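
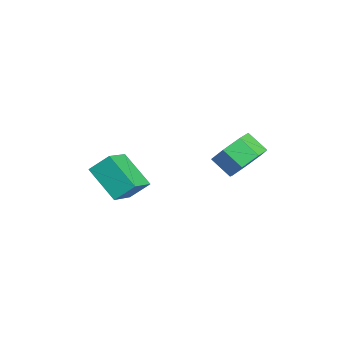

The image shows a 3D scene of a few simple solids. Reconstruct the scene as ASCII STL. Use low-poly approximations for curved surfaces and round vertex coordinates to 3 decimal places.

solid 
facet normal 0.605 0.545 -0.581
outer loop
vertex 1.43 0.759 -0.458
vertex 0.619 1.215 -0.875
vertex 1.154 1.496 -0.054
endloop
endfacet
facet normal 0.733 -0.095 0.674
outer loop
vertex 1.43 0.759 -0.458
vertex 1.154 1.496 -0.054
vertex 0.753 0.149 0.192
endloop
endfacet
facet normal 0.733 -0.095 0.673
outer loop
vertex 0.753 0.149 0.192
vertex 1.154 1.496 -0.054
vertex 0.477 0.886 0.597
endloop
endfacet
facet normal -0.604 -0.545 0.581
outer loop
vertex 0.753 0.149 0.192
vertex 0.477 0.886 0.597
vertex -0.059 0.605 -0.225
endloop
endfacet
facet normal 0.605 0.545 -0.581
outer loop
vertex 1.154 1.496 -0.054
vertex 0.619 1.215 -0.875
vertex 0.475 2.022 -0.268
endloop
endfacet
facet normal 0.214 0.592 0.777
outer loop
vertex 1.154 1.496 -0.054
vertex 0.475 2.022 -0.268
vertex 0.477 0.886 0.597
endloop
endfacet
facet normal 0.214 0.592 0.777
outer loop
vertex 0.477 0.886 0.597
vertex 0.475 2.022 -0.268
vertex -0.202 1.412 0.383
endloop
endfacet
facet normal -0.605 -0.545 0.581
outer loop
vertex 0.477 0.886 0.597
vertex -0.202 1.412 0.383
vertex -0.059 0.605 -0.225
endloop
endfacet
facet normal 0.605 0.545 -0.581
outer loop
vertex 0.475 2.022 -0.268
vertex 0.619 1.215 -0.875
vertex -0.096 1.94 -0.939
endloop
endfacet
facet normal -0.467 0.833 0.295
outer loop
vertex 0.475 2.022 -0.268
vertex -0.096 1.94 -0.939
vertex -0.202 1.412 0.383
endloop
endfacet
facet normal -0.467 0.833 0.295
outer loop
vertex -0.202 1.412 0.383
vertex -0.096 1.94 -0.939
vertex -0.773 1.33 -0.289
endloop
endfacet
facet normal -0.605 -0.545 0.581
outer loop
vertex -0.202 1.412 0.383
vertex -0.773 1.33 -0.289
vertex -0.059 0.605 -0.225
endloop
endfacet
facet normal 0.604 0.545 -0.581
outer loop
vertex -0.096 1.94 -0.939
vertex 0.619 1.215 -0.875
vertex -0.129 1.312 -1.562
endloop
endfacet
facet normal -0.796 0.447 -0.409
outer loop
vertex -0.096 1.94 -0.939
vertex -0.129 1.312 -1.562
vertex -0.773 1.33 -0.289
endloop
endfacet
facet normal -0.796 0.447 -0.409
outer loop
vertex -0.773 1.33 -0.289
vertex -0.129 1.312 -1.562
vertex -0.806 0.702 -0.912
endloop
endfacet
facet normal -0.605 -0.545 0.581
outer loop
vertex -0.773 1.33 -0.289
vertex -0.806 0.702 -0.912
vertex -0.059 0.605 -0.225
endloop
endfacet
facet normal 0.604 0.545 -0.581
outer loop
vertex -0.129 1.312 -1.562
vertex 0.619 1.215 -0.875
vertex 0.401 0.611 -1.668
endloop
endfacet
facet normal -0.525 -0.275 -0.805
outer loop
vertex -0.129 1.312 -1.562
vertex 0.401 0.611 -1.668
vertex -0.806 0.702 -0.912
endloop
endfacet
facet normal -0.525 -0.275 -0.805
outer loop
vertex -0.806 0.702 -0.912
vertex 0.401 0.611 -1.668
vertex -0.276 0.001 -1.018
endloop
endfacet
facet normal -0.605 -0.545 0.581
outer loop
vertex -0.806 0.702 -0.912
vertex -0.276 0.001 -1.018
vertex -0.059 0.605 -0.225
endloop
endfacet
facet normal 0.604 0.545 -0.581
outer loop
vertex 0.401 0.611 -1.668
vertex 0.619 1.215 -0.875
vertex 1.095 0.365 -1.177
endloop
endfacet
facet normal 0.141 -0.791 -0.595
outer loop
vertex 0.401 0.611 -1.668
vertex 1.095 0.365 -1.177
vertex -0.276 0.001 -1.018
endloop
endfacet
facet normal 0.141 -0.791 -0.595
outer loop
vertex -0.276 0.001 -1.018
vertex 1.095 0.365 -1.177
vertex 0.418 -0.245 -0.526
endloop
endfacet
facet normal -0.605 -0.545 0.581
outer loop
vertex -0.276 0.001 -1.018
vertex 0.418 -0.245 -0.526
vertex -0.059 0.605 -0.225
endloop
endfacet
facet normal 0.605 0.545 -0.581
outer loop
vertex 1.095 0.365 -1.177
vertex 0.619 1.215 -0.875
vertex 1.43 0.759 -0.458
endloop
endfacet
facet normal 0.701 -0.711 0.063
outer loop
vertex 1.095 0.365 -1.177
vertex 1.43 0.759 -0.458
vertex 0.418 -0.245 -0.526
endloop
endfacet
facet normal 0.701 -0.711 0.063
outer loop
vertex 0.418 -0.245 -0.526
vertex 1.43 0.759 -0.458
vertex 0.753 0.149 0.192
endloop
endfacet
facet normal -0.604 -0.545 0.581
outer loop
vertex 0.418 -0.245 -0.526
vertex 0.753 0.149 0.192
vertex -0.059 0.605 -0.225
endloop
endfacet
facet normal -0.700 -0.431 0.569
outer loop
vertex -2.179 -4.762 -2.276
vertex -2.091 -3.91 -1.522
vertex -3.385 -3.9 -3.108
endloop
endfacet
facet normal -0.078 -0.747 -0.661
outer loop
vertex -2.069 -3.09 -4.178
vertex -2.179 -4.762 -2.276
vertex -3.385 -3.9 -3.108
endloop
endfacet
facet normal -0.700 -0.432 0.569
outer loop
vertex -3.385 -3.9 -3.108
vertex -2.091 -3.91 -1.522
vertex -3.298 -3.049 -2.355
endloop
endfacet
facet normal -0.710 0.506 -0.490
outer loop
vertex -3.298 -3.049 -2.355
vertex -2.069 -3.09 -4.178
vertex -3.385 -3.9 -3.108
endloop
endfacet
facet normal 0.710 -0.507 0.490
outer loop
vertex -2.179 -4.762 -2.276
vertex -0.775 -3.1 -2.592
vertex -2.091 -3.91 -1.522
endloop
endfacet
facet normal -0.077 -0.747 -0.661
outer loop
vertex -0.862 -3.951 -3.345
vertex -2.179 -4.762 -2.276
vertex -2.069 -3.09 -4.178
endloop
endfacet
facet normal 0.710 -0.506 0.490
outer loop
vertex -0.862 -3.951 -3.345
vertex -0.775 -3.1 -2.592
vertex -2.179 -4.762 -2.276
endloop
endfacet
facet normal 0.077 0.747 0.660
outer loop
vertex -2.091 -3.91 -1.522
vertex -0.775 -3.1 -2.592
vertex -3.298 -3.049 -2.355
endloop
endfacet
facet normal -0.710 0.507 -0.490
outer loop
vertex -1.981 -2.238 -3.424
vertex -2.069 -3.09 -4.178
vertex -3.298 -3.049 -2.355
endloop
endfacet
facet normal 0.077 0.746 0.661
outer loop
vertex -3.298 -3.049 -2.355
vertex -0.775 -3.1 -2.592
vertex -1.981 -2.238 -3.424
endloop
endfacet
facet normal 0.700 0.431 -0.569
outer loop
vertex -1.981 -2.238 -3.424
vertex -0.862 -3.951 -3.345
vertex -2.069 -3.09 -4.178
endloop
endfacet
facet normal 0.701 0.431 -0.568
outer loop
vertex -0.775 -3.1 -2.592
vertex -0.862 -3.951 -3.345
vertex -1.981 -2.238 -3.424
endloop
endfacet

endsolid


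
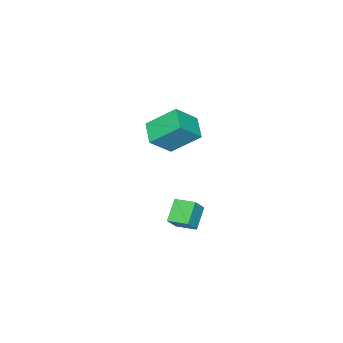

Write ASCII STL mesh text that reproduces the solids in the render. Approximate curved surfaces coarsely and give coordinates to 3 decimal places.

solid 
facet normal -0.607 0.035 -0.794
outer loop
vertex -1.687 -3.386 -3.058
vertex -1.9 -2.204 -2.843
vertex -0.579 -3.035 -3.89
endloop
endfacet
facet normal 0.174 -0.969 -0.177
outer loop
vertex 0.12 -3.076 -2.977
vertex -1.687 -3.386 -3.058
vertex -0.579 -3.035 -3.89
endloop
endfacet
facet normal -0.607 0.036 -0.794
outer loop
vertex -0.579 -3.035 -3.89
vertex -1.9 -2.204 -2.843
vertex -0.791 -1.853 -3.675
endloop
endfacet
facet normal 0.775 0.245 -0.582
outer loop
vertex -0.791 -1.853 -3.675
vertex 0.12 -3.076 -2.977
vertex -0.579 -3.035 -3.89
endloop
endfacet
facet normal -0.775 -0.246 0.582
outer loop
vertex -1.687 -3.386 -3.058
vertex -1.201 -2.245 -1.93
vertex -1.9 -2.204 -2.843
endloop
endfacet
facet normal 0.174 -0.969 -0.177
outer loop
vertex -0.989 -3.427 -2.145
vertex -1.687 -3.386 -3.058
vertex 0.12 -3.076 -2.977
endloop
endfacet
facet normal -0.776 -0.245 0.582
outer loop
vertex -0.989 -3.427 -2.145
vertex -1.201 -2.245 -1.93
vertex -1.687 -3.386 -3.058
endloop
endfacet
facet normal -0.174 0.969 0.177
outer loop
vertex -1.9 -2.204 -2.843
vertex -1.201 -2.245 -1.93
vertex -0.791 -1.853 -3.675
endloop
endfacet
facet normal 0.775 0.246 -0.582
outer loop
vertex -0.093 -1.894 -2.762
vertex 0.12 -3.076 -2.977
vertex -0.791 -1.853 -3.675
endloop
endfacet
facet normal -0.174 0.969 0.177
outer loop
vertex -0.791 -1.853 -3.675
vertex -1.201 -2.245 -1.93
vertex -0.093 -1.894 -2.762
endloop
endfacet
facet normal 0.607 -0.035 0.794
outer loop
vertex -0.093 -1.894 -2.762
vertex -0.989 -3.427 -2.145
vertex 0.12 -3.076 -2.977
endloop
endfacet
facet normal 0.607 -0.035 0.794
outer loop
vertex -1.201 -2.245 -1.93
vertex -0.989 -3.427 -2.145
vertex -0.093 -1.894 -2.762
endloop
endfacet
facet normal -0.654 -0.684 0.323
outer loop
vertex -0.611 -4.981 3.372
vertex -1.38 -3.629 4.676
vertex -1.723 -4.475 2.19
endloop
endfacet
facet normal 0.379 -0.666 -0.642
outer loop
vertex -0.82 -3.531 1.744
vertex -0.611 -4.981 3.372
vertex -1.723 -4.475 2.19
endloop
endfacet
facet normal -0.655 -0.683 0.323
outer loop
vertex -1.723 -4.475 2.19
vertex -1.38 -3.629 4.676
vertex -2.492 -3.122 3.494
endloop
endfacet
facet normal -0.655 0.298 -0.695
outer loop
vertex -2.492 -3.122 3.494
vertex -0.82 -3.531 1.744
vertex -1.723 -4.475 2.19
endloop
endfacet
facet normal 0.655 -0.298 0.695
outer loop
vertex -0.611 -4.981 3.372
vertex -0.477 -2.685 4.23
vertex -1.38 -3.629 4.676
endloop
endfacet
facet normal 0.379 -0.666 -0.642
outer loop
vertex 0.292 -4.038 2.926
vertex -0.611 -4.981 3.372
vertex -0.82 -3.531 1.744
endloop
endfacet
facet normal 0.654 -0.298 0.695
outer loop
vertex 0.292 -4.038 2.926
vertex -0.477 -2.685 4.23
vertex -0.611 -4.981 3.372
endloop
endfacet
facet normal -0.379 0.666 0.642
outer loop
vertex -1.38 -3.629 4.676
vertex -0.477 -2.685 4.23
vertex -2.492 -3.122 3.494
endloop
endfacet
facet normal -0.654 0.298 -0.695
outer loop
vertex -1.589 -2.179 3.048
vertex -0.82 -3.531 1.744
vertex -2.492 -3.122 3.494
endloop
endfacet
facet normal -0.379 0.667 0.642
outer loop
vertex -2.492 -3.122 3.494
vertex -0.477 -2.685 4.23
vertex -1.589 -2.179 3.048
endloop
endfacet
facet normal 0.655 0.684 -0.323
outer loop
vertex -1.589 -2.179 3.048
vertex 0.292 -4.038 2.926
vertex -0.82 -3.531 1.744
endloop
endfacet
facet normal 0.655 0.683 -0.323
outer loop
vertex -0.477 -2.685 4.23
vertex 0.292 -4.038 2.926
vertex -1.589 -2.179 3.048
endloop
endfacet

endsolid


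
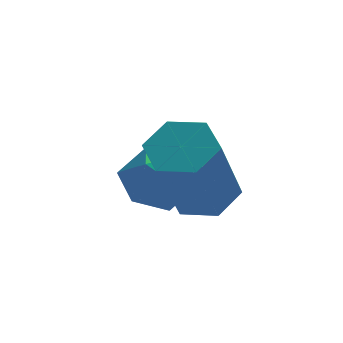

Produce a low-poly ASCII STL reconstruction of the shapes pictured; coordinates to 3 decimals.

solid 
facet normal 0.129 0.544 -0.829
outer loop
vertex -1.962 -1.367 -2.464
vertex -2.655 -1.288 -2.52
vertex -2.278 -0.824 -2.157
endloop
endfacet
facet normal 0.883 0.318 0.346
outer loop
vertex -1.962 -1.367 -2.464
vertex -2.278 -0.824 -2.157
vertex -2.232 -2.51 -0.724
endloop
endfacet
facet normal 0.883 0.318 0.346
outer loop
vertex -2.232 -2.51 -0.724
vertex -2.278 -0.824 -2.157
vertex -2.548 -1.967 -0.416
endloop
endfacet
facet normal -0.128 -0.545 0.829
outer loop
vertex -2.232 -2.51 -0.724
vertex -2.548 -1.967 -0.416
vertex -2.925 -2.432 -0.78
endloop
endfacet
facet normal 0.129 0.544 -0.829
outer loop
vertex -2.278 -0.824 -2.157
vertex -2.655 -1.288 -2.52
vertex -2.971 -0.745 -2.213
endloop
endfacet
facet normal 0.050 0.831 0.554
outer loop
vertex -2.278 -0.824 -2.157
vertex -2.971 -0.745 -2.213
vertex -2.548 -1.967 -0.416
endloop
endfacet
facet normal 0.050 0.831 0.554
outer loop
vertex -2.548 -1.967 -0.416
vertex -2.971 -0.745 -2.213
vertex -3.242 -1.888 -0.472
endloop
endfacet
facet normal -0.129 -0.544 0.829
outer loop
vertex -2.548 -1.967 -0.416
vertex -3.242 -1.888 -0.472
vertex -2.925 -2.432 -0.78
endloop
endfacet
facet normal 0.128 0.544 -0.829
outer loop
vertex -2.971 -0.745 -2.213
vertex -2.655 -1.288 -2.52
vertex -3.348 -1.21 -2.576
endloop
endfacet
facet normal -0.833 0.513 0.207
outer loop
vertex -2.971 -0.745 -2.213
vertex -3.348 -1.21 -2.576
vertex -3.242 -1.888 -0.472
endloop
endfacet
facet normal -0.834 0.512 0.207
outer loop
vertex -3.242 -1.888 -0.472
vertex -3.348 -1.21 -2.576
vertex -3.618 -2.353 -0.836
endloop
endfacet
facet normal -0.129 -0.544 0.829
outer loop
vertex -3.242 -1.888 -0.472
vertex -3.618 -2.353 -0.836
vertex -2.925 -2.432 -0.78
endloop
endfacet
facet normal 0.128 0.545 -0.829
outer loop
vertex -3.348 -1.21 -2.576
vertex -2.655 -1.288 -2.52
vertex -3.032 -1.753 -2.884
endloop
endfacet
facet normal -0.883 -0.318 -0.346
outer loop
vertex -3.348 -1.21 -2.576
vertex -3.032 -1.753 -2.884
vertex -3.618 -2.353 -0.836
endloop
endfacet
facet normal -0.883 -0.318 -0.346
outer loop
vertex -3.618 -2.353 -0.836
vertex -3.032 -1.753 -2.884
vertex -3.302 -2.896 -1.143
endloop
endfacet
facet normal -0.129 -0.544 0.829
outer loop
vertex -3.618 -2.353 -0.836
vertex -3.302 -2.896 -1.143
vertex -2.925 -2.432 -0.78
endloop
endfacet
facet normal 0.129 0.544 -0.829
outer loop
vertex -3.032 -1.753 -2.884
vertex -2.655 -1.288 -2.52
vertex -2.338 -1.832 -2.828
endloop
endfacet
facet normal -0.050 -0.831 -0.554
outer loop
vertex -3.032 -1.753 -2.884
vertex -2.338 -1.832 -2.828
vertex -3.302 -2.896 -1.143
endloop
endfacet
facet normal -0.050 -0.831 -0.554
outer loop
vertex -3.302 -2.896 -1.143
vertex -2.338 -1.832 -2.828
vertex -2.609 -2.975 -1.087
endloop
endfacet
facet normal -0.129 -0.544 0.829
outer loop
vertex -3.302 -2.896 -1.143
vertex -2.609 -2.975 -1.087
vertex -2.925 -2.432 -0.78
endloop
endfacet
facet normal 0.129 0.544 -0.829
outer loop
vertex -2.338 -1.832 -2.828
vertex -2.655 -1.288 -2.52
vertex -1.962 -1.367 -2.464
endloop
endfacet
facet normal 0.834 -0.512 -0.207
outer loop
vertex -2.338 -1.832 -2.828
vertex -1.962 -1.367 -2.464
vertex -2.609 -2.975 -1.087
endloop
endfacet
facet normal 0.833 -0.513 -0.208
outer loop
vertex -2.609 -2.975 -1.087
vertex -1.962 -1.367 -2.464
vertex -2.232 -2.51 -0.724
endloop
endfacet
facet normal -0.128 -0.544 0.829
outer loop
vertex -2.609 -2.975 -1.087
vertex -2.232 -2.51 -0.724
vertex -2.925 -2.432 -0.78
endloop
endfacet
facet normal 0.027 0.012 1.000
outer loop
vertex -3.834 -0.316 -2.013
vertex -3.731 -1.109 -2.006
vertex -3.096 -0.623 -2.029
endloop
endfacet
facet normal 0.276 0.625 0.730
outer loop
vertex -3.834 -0.316 -2.013
vertex -3.096 -0.623 -2.029
vertex -3.28 0.001 -2.494
endloop
endfacet
facet normal -0.238 0.914 0.329
outer loop
vertex -3.834 -0.316 -2.013
vertex -3.28 0.001 -2.494
vertex -4.028 -0.099 -2.757
endloop
endfacet
facet normal -0.805 0.480 0.350
outer loop
vertex -3.834 -0.316 -2.013
vertex -4.028 -0.099 -2.757
vertex -4.306 -0.785 -2.456
endloop
endfacet
facet normal -0.641 -0.076 0.764
outer loop
vertex -3.834 -0.316 -2.013
vertex -4.306 -0.785 -2.456
vertex -3.731 -1.109 -2.006
endloop
endfacet
facet normal 0.828 0.471 0.305
outer loop
vertex -3.28 0.001 -2.494
vertex -3.096 -0.623 -2.029
vertex -2.834 -0.595 -2.784
endloop
endfacet
facet normal 0.425 -0.521 0.740
outer loop
vertex -3.096 -0.623 -2.029
vertex -3.731 -1.109 -2.006
vertex -3.112 -1.281 -2.483
endloop
endfacet
facet normal -0.655 -0.665 0.359
outer loop
vertex -3.731 -1.109 -2.006
vertex -4.306 -0.785 -2.456
vertex -3.86 -1.381 -2.746
endloop
endfacet
facet normal -0.921 0.237 -0.311
outer loop
vertex -4.306 -0.785 -2.456
vertex -4.028 -0.099 -2.757
vertex -4.044 -0.757 -3.211
endloop
endfacet
facet normal -0.004 0.939 -0.344
outer loop
vertex -4.028 -0.099 -2.757
vertex -3.28 0.001 -2.494
vertex -3.409 -0.271 -3.234
endloop
endfacet
facet normal 0.805 -0.480 -0.350
outer loop
vertex -3.306 -1.064 -3.227
vertex -2.834 -0.595 -2.784
vertex -3.112 -1.281 -2.483
endloop
endfacet
facet normal 0.238 -0.914 -0.329
outer loop
vertex -3.306 -1.064 -3.227
vertex -3.112 -1.281 -2.483
vertex -3.86 -1.381 -2.746
endloop
endfacet
facet normal -0.276 -0.625 -0.730
outer loop
vertex -3.306 -1.064 -3.227
vertex -3.86 -1.381 -2.746
vertex -4.044 -0.757 -3.211
endloop
endfacet
facet normal -0.027 -0.012 -1.000
outer loop
vertex -3.306 -1.064 -3.227
vertex -4.044 -0.757 -3.211
vertex -3.409 -0.271 -3.234
endloop
endfacet
facet normal 0.641 0.076 -0.764
outer loop
vertex -3.306 -1.064 -3.227
vertex -3.409 -0.271 -3.234
vertex -2.834 -0.595 -2.784
endloop
endfacet
facet normal 0.921 -0.237 0.311
outer loop
vertex -3.112 -1.281 -2.483
vertex -2.834 -0.595 -2.784
vertex -3.096 -0.623 -2.029
endloop
endfacet
facet normal 0.004 -0.939 0.344
outer loop
vertex -3.86 -1.381 -2.746
vertex -3.112 -1.281 -2.483
vertex -3.731 -1.109 -2.006
endloop
endfacet
facet normal -0.828 -0.471 -0.305
outer loop
vertex -4.044 -0.757 -3.211
vertex -3.86 -1.381 -2.746
vertex -4.306 -0.785 -2.456
endloop
endfacet
facet normal -0.425 0.521 -0.740
outer loop
vertex -3.409 -0.271 -3.234
vertex -4.044 -0.757 -3.211
vertex -4.028 -0.099 -2.757
endloop
endfacet
facet normal 0.655 0.665 -0.359
outer loop
vertex -2.834 -0.595 -2.784
vertex -3.409 -0.271 -3.234
vertex -3.28 0.001 -2.494
endloop
endfacet

endsolid


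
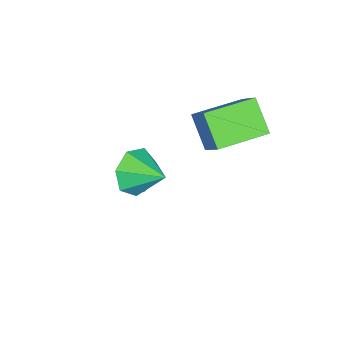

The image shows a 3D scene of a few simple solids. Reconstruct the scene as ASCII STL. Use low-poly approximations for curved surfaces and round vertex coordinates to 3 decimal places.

solid 
facet normal -0.592 0.131 -0.796
outer loop
vertex -1.254 -0.795 -0.882
vertex -1.786 -1.322 -0.573
vertex -1.75 -0.52 -0.468
endloop
endfacet
facet normal 0.625 0.737 0.259
outer loop
vertex -1.254 -0.795 -0.882
vertex -1.75 -0.52 -0.468
vertex -0.994 -1.498 0.493
endloop
endfacet
facet normal -0.591 0.131 -0.796
outer loop
vertex -1.75 -0.52 -0.468
vertex -1.786 -1.322 -0.573
vertex -2.274 -0.848 -0.133
endloop
endfacet
facet normal 0.012 0.705 0.709
outer loop
vertex -1.75 -0.52 -0.468
vertex -2.274 -0.848 -0.133
vertex -0.994 -1.498 0.493
endloop
endfacet
facet normal -0.591 0.131 -0.796
outer loop
vertex -2.274 -0.848 -0.133
vertex -1.786 -1.322 -0.573
vertex -2.43 -1.534 -0.13
endloop
endfacet
facet normal -0.398 0.095 0.912
outer loop
vertex -2.274 -0.848 -0.133
vertex -2.43 -1.534 -0.13
vertex -0.994 -1.498 0.493
endloop
endfacet
facet normal -0.591 0.130 -0.796
outer loop
vertex -2.43 -1.534 -0.13
vertex -1.786 -1.322 -0.573
vertex -2.101 -2.06 -0.46
endloop
endfacet
facet normal -0.295 -0.633 0.716
outer loop
vertex -2.43 -1.534 -0.13
vertex -2.101 -2.06 -0.46
vertex -0.994 -1.498 0.493
endloop
endfacet
facet normal -0.592 0.131 -0.796
outer loop
vertex -2.101 -2.06 -0.46
vertex -1.786 -1.322 -0.573
vertex -1.535 -2.03 -0.876
endloop
endfacet
facet normal 0.245 -0.932 0.266
outer loop
vertex -2.101 -2.06 -0.46
vertex -1.535 -2.03 -0.876
vertex -0.994 -1.498 0.493
endloop
endfacet
facet normal -0.592 0.131 -0.796
outer loop
vertex -1.535 -2.03 -0.876
vertex -1.786 -1.322 -0.573
vertex -1.158 -1.468 -1.064
endloop
endfacet
facet normal 0.811 -0.577 -0.097
outer loop
vertex -1.535 -2.03 -0.876
vertex -1.158 -1.468 -1.064
vertex -0.994 -1.498 0.493
endloop
endfacet
facet normal -0.592 0.131 -0.796
outer loop
vertex -1.158 -1.468 -1.064
vertex -1.786 -1.322 -0.573
vertex -1.254 -0.795 -0.882
endloop
endfacet
facet normal 0.981 0.167 -0.100
outer loop
vertex -1.158 -1.468 -1.064
vertex -1.254 -0.795 -0.882
vertex -0.994 -1.498 0.493
endloop
endfacet
facet normal -0.189 -0.898 -0.397
outer loop
vertex 1.582 0.442 2.314
vertex 1.118 0.186 3.114
vertex 0.766 0.608 2.327
endloop
endfacet
facet normal 0.155 0.807 -0.569
outer loop
vertex 1.582 0.442 2.314
vertex 0.766 0.608 2.327
vertex 1.382 1.434 3.666
endloop
endfacet
facet normal -0.190 -0.898 -0.397
outer loop
vertex 0.766 0.608 2.327
vertex 1.118 0.186 3.114
vertex 0.215 0.457 2.933
endloop
endfacet
facet normal -0.515 0.815 -0.266
outer loop
vertex 0.766 0.608 2.327
vertex 0.215 0.457 2.933
vertex 1.382 1.434 3.666
endloop
endfacet
facet normal -0.190 -0.898 -0.398
outer loop
vertex 0.215 0.457 2.933
vertex 1.118 0.186 3.114
vertex 0.344 0.101 3.675
endloop
endfacet
facet normal -0.723 0.566 0.397
outer loop
vertex 0.215 0.457 2.933
vertex 0.344 0.101 3.675
vertex 1.382 1.434 3.666
endloop
endfacet
facet normal -0.190 -0.898 -0.398
outer loop
vertex 0.344 0.101 3.675
vertex 1.118 0.186 3.114
vertex 1.056 -0.191 3.995
endloop
endfacet
facet normal -0.311 0.248 0.918
outer loop
vertex 0.344 0.101 3.675
vertex 1.056 -0.191 3.995
vertex 1.382 1.434 3.666
endloop
endfacet
facet normal -0.190 -0.898 -0.398
outer loop
vertex 1.056 -0.191 3.995
vertex 1.118 0.186 3.114
vertex 1.815 -0.199 3.651
endloop
endfacet
facet normal 0.412 0.101 0.906
outer loop
vertex 1.056 -0.191 3.995
vertex 1.815 -0.199 3.651
vertex 1.382 1.434 3.666
endloop
endfacet
facet normal -0.189 -0.898 -0.398
outer loop
vertex 1.815 -0.199 3.651
vertex 1.118 0.186 3.114
vertex 2.049 0.083 2.903
endloop
endfacet
facet normal 0.899 0.235 0.370
outer loop
vertex 1.815 -0.199 3.651
vertex 2.049 0.083 2.903
vertex 1.382 1.434 3.666
endloop
endfacet
facet normal -0.189 -0.898 -0.397
outer loop
vertex 2.049 0.083 2.903
vertex 1.118 0.186 3.114
vertex 1.582 0.442 2.314
endloop
endfacet
facet normal 0.785 0.550 -0.287
outer loop
vertex 2.049 0.083 2.903
vertex 1.582 0.442 2.314
vertex 1.382 1.434 3.666
endloop
endfacet
facet normal -0.422 -0.569 0.706
outer loop
vertex -1.489 1.384 4.556
vertex -3.019 2.592 4.616
vertex -2.153 0.595 3.523
endloop
endfacet
facet normal 0.784 -0.620 -0.031
outer loop
vertex -1.521 1.448 2.464
vertex -1.489 1.384 4.556
vertex -2.153 0.595 3.523
endloop
endfacet
facet normal -0.421 -0.569 0.706
outer loop
vertex -2.153 0.595 3.523
vertex -3.019 2.592 4.616
vertex -3.683 1.802 3.584
endloop
endfacet
facet normal -0.455 -0.541 -0.707
outer loop
vertex -3.683 1.802 3.584
vertex -1.521 1.448 2.464
vertex -2.153 0.595 3.523
endloop
endfacet
facet normal 0.455 0.541 0.707
outer loop
vertex -1.489 1.384 4.556
vertex -2.387 3.445 3.557
vertex -3.019 2.592 4.616
endloop
endfacet
facet normal 0.785 -0.619 -0.031
outer loop
vertex -0.857 2.238 3.496
vertex -1.489 1.384 4.556
vertex -1.521 1.448 2.464
endloop
endfacet
facet normal 0.455 0.541 0.707
outer loop
vertex -0.857 2.238 3.496
vertex -2.387 3.445 3.557
vertex -1.489 1.384 4.556
endloop
endfacet
facet normal -0.785 0.619 0.031
outer loop
vertex -3.019 2.592 4.616
vertex -2.387 3.445 3.557
vertex -3.683 1.802 3.584
endloop
endfacet
facet normal -0.455 -0.541 -0.707
outer loop
vertex -3.051 2.656 2.524
vertex -1.521 1.448 2.464
vertex -3.683 1.802 3.584
endloop
endfacet
facet normal -0.785 0.619 0.031
outer loop
vertex -3.683 1.802 3.584
vertex -2.387 3.445 3.557
vertex -3.051 2.656 2.524
endloop
endfacet
facet normal 0.421 0.569 -0.706
outer loop
vertex -3.051 2.656 2.524
vertex -0.857 2.238 3.496
vertex -1.521 1.448 2.464
endloop
endfacet
facet normal 0.421 0.570 -0.706
outer loop
vertex -2.387 3.445 3.557
vertex -0.857 2.238 3.496
vertex -3.051 2.656 2.524
endloop
endfacet

endsolid


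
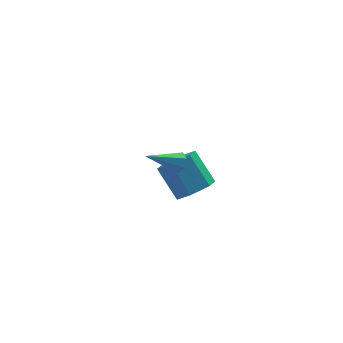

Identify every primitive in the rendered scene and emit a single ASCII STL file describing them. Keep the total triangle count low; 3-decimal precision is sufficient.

solid 
facet normal 0.265 -0.664 -0.699
outer loop
vertex 2.209 -0.605 -3.901
vertex 1.773 -0.024 -4.618
vertex 2.754 0.114 -4.377
endloop
endfacet
facet normal 0.803 -0.250 0.542
outer loop
vertex 2.209 -0.605 -3.901
vertex 2.754 0.114 -4.377
vertex 1.703 0.664 -2.566
endloop
endfacet
facet normal 0.802 -0.251 0.542
outer loop
vertex 1.703 0.664 -2.566
vertex 2.754 0.114 -4.377
vertex 2.249 1.382 -3.042
endloop
endfacet
facet normal -0.264 0.664 0.699
outer loop
vertex 1.703 0.664 -2.566
vertex 2.249 1.382 -3.042
vertex 1.267 1.244 -3.282
endloop
endfacet
facet normal 0.265 -0.664 -0.699
outer loop
vertex 2.754 0.114 -4.377
vertex 1.773 -0.024 -4.618
vertex 2.319 0.694 -5.093
endloop
endfacet
facet normal 0.865 0.484 -0.133
outer loop
vertex 2.754 0.114 -4.377
vertex 2.319 0.694 -5.093
vertex 2.249 1.382 -3.042
endloop
endfacet
facet normal 0.864 0.485 -0.133
outer loop
vertex 2.249 1.382 -3.042
vertex 2.319 0.694 -5.093
vertex 1.813 1.963 -3.758
endloop
endfacet
facet normal -0.264 0.664 0.700
outer loop
vertex 2.249 1.382 -3.042
vertex 1.813 1.963 -3.758
vertex 1.267 1.244 -3.282
endloop
endfacet
facet normal 0.265 -0.664 -0.699
outer loop
vertex 2.319 0.694 -5.093
vertex 1.773 -0.024 -4.618
vertex 1.337 0.556 -5.334
endloop
endfacet
facet normal 0.062 0.735 -0.675
outer loop
vertex 2.319 0.694 -5.093
vertex 1.337 0.556 -5.334
vertex 1.813 1.963 -3.758
endloop
endfacet
facet normal 0.062 0.735 -0.675
outer loop
vertex 1.813 1.963 -3.758
vertex 1.337 0.556 -5.334
vertex 0.831 1.825 -3.999
endloop
endfacet
facet normal -0.265 0.664 0.699
outer loop
vertex 1.813 1.963 -3.758
vertex 0.831 1.825 -3.999
vertex 1.267 1.244 -3.282
endloop
endfacet
facet normal 0.264 -0.664 -0.699
outer loop
vertex 1.337 0.556 -5.334
vertex 1.773 -0.024 -4.618
vertex 0.791 -0.162 -4.858
endloop
endfacet
facet normal -0.802 0.251 -0.542
outer loop
vertex 1.337 0.556 -5.334
vertex 0.791 -0.162 -4.858
vertex 0.831 1.825 -3.999
endloop
endfacet
facet normal -0.803 0.250 -0.541
outer loop
vertex 0.831 1.825 -3.999
vertex 0.791 -0.162 -4.858
vertex 0.286 1.106 -3.523
endloop
endfacet
facet normal -0.265 0.664 0.699
outer loop
vertex 0.831 1.825 -3.999
vertex 0.286 1.106 -3.523
vertex 1.267 1.244 -3.282
endloop
endfacet
facet normal 0.264 -0.664 -0.700
outer loop
vertex 0.791 -0.162 -4.858
vertex 1.773 -0.024 -4.618
vertex 1.227 -0.743 -4.142
endloop
endfacet
facet normal -0.865 -0.485 0.133
outer loop
vertex 0.791 -0.162 -4.858
vertex 1.227 -0.743 -4.142
vertex 0.286 1.106 -3.523
endloop
endfacet
facet normal -0.865 -0.485 0.133
outer loop
vertex 0.286 1.106 -3.523
vertex 1.227 -0.743 -4.142
vertex 0.721 0.526 -2.807
endloop
endfacet
facet normal -0.265 0.664 0.699
outer loop
vertex 0.286 1.106 -3.523
vertex 0.721 0.526 -2.807
vertex 1.267 1.244 -3.282
endloop
endfacet
facet normal 0.265 -0.664 -0.699
outer loop
vertex 1.227 -0.743 -4.142
vertex 1.773 -0.024 -4.618
vertex 2.209 -0.605 -3.901
endloop
endfacet
facet normal -0.062 -0.735 0.675
outer loop
vertex 1.227 -0.743 -4.142
vertex 2.209 -0.605 -3.901
vertex 0.721 0.526 -2.807
endloop
endfacet
facet normal -0.062 -0.735 0.675
outer loop
vertex 0.721 0.526 -2.807
vertex 2.209 -0.605 -3.901
vertex 1.703 0.664 -2.566
endloop
endfacet
facet normal -0.265 0.664 0.699
outer loop
vertex 0.721 0.526 -2.807
vertex 1.703 0.664 -2.566
vertex 1.267 1.244 -3.282
endloop
endfacet
facet normal 0.821 0.080 -0.565
outer loop
vertex -0.054 -3.183 1.484
vertex -0.318 -3.404 1.069
vertex -0.277 -2.883 1.202
endloop
endfacet
facet normal 0.098 0.719 0.688
outer loop
vertex -0.054 -3.183 1.484
vertex -0.277 -2.883 1.202
vertex -1.862 -3.556 2.131
endloop
endfacet
facet normal 0.820 0.080 -0.567
outer loop
vertex -0.277 -2.883 1.202
vertex -0.318 -3.404 1.069
vertex -0.532 -2.975 0.82
endloop
endfacet
facet normal -0.377 0.926 0.028
outer loop
vertex -0.277 -2.883 1.202
vertex -0.532 -2.975 0.82
vertex -1.862 -3.556 2.131
endloop
endfacet
facet normal 0.821 0.081 -0.565
outer loop
vertex -0.532 -2.975 0.82
vertex -0.318 -3.404 1.069
vertex -0.625 -3.391 0.625
endloop
endfacet
facet normal -0.724 0.419 -0.549
outer loop
vertex -0.532 -2.975 0.82
vertex -0.625 -3.391 0.625
vertex -1.862 -3.556 2.131
endloop
endfacet
facet normal 0.821 0.080 -0.565
outer loop
vertex -0.625 -3.391 0.625
vertex -0.318 -3.404 1.069
vertex -0.488 -3.817 0.764
endloop
endfacet
facet normal -0.680 -0.416 -0.604
outer loop
vertex -0.625 -3.391 0.625
vertex -0.488 -3.817 0.764
vertex -1.862 -3.556 2.131
endloop
endfacet
facet normal 0.821 0.079 -0.565
outer loop
vertex -0.488 -3.817 0.764
vertex -0.318 -3.404 1.069
vertex -0.223 -3.932 1.133
endloop
endfacet
facet normal -0.279 -0.955 -0.098
outer loop
vertex -0.488 -3.817 0.764
vertex -0.223 -3.932 1.133
vertex -1.862 -3.556 2.131
endloop
endfacet
facet normal 0.820 0.079 -0.567
outer loop
vertex -0.223 -3.932 1.133
vertex -0.318 -3.404 1.069
vertex -0.029 -3.65 1.453
endloop
endfacet
facet normal 0.177 -0.789 0.588
outer loop
vertex -0.223 -3.932 1.133
vertex -0.029 -3.65 1.453
vertex -1.862 -3.556 2.131
endloop
endfacet
facet normal 0.821 0.081 -0.565
outer loop
vertex -0.029 -3.65 1.453
vertex -0.318 -3.404 1.069
vertex -0.054 -3.183 1.484
endloop
endfacet
facet normal 0.345 -0.044 0.938
outer loop
vertex -0.029 -3.65 1.453
vertex -0.054 -3.183 1.484
vertex -1.862 -3.556 2.131
endloop
endfacet

endsolid


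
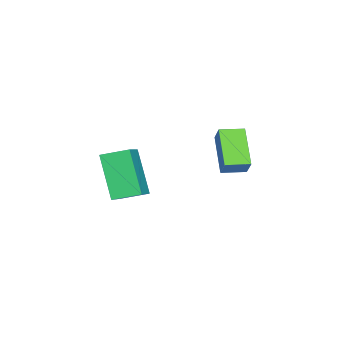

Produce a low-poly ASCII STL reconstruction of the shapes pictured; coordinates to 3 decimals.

solid 
facet normal -0.379 -0.376 0.845
outer loop
vertex -0.115 -3.095 -2.363
vertex -0.438 -2.03 -2.034
vertex -1.306 -3.267 -2.974
endloop
endfacet
facet normal 0.278 -0.918 -0.283
outer loop
vertex -0.502 -2.47 -4.766
vertex -0.115 -3.095 -2.363
vertex -1.306 -3.267 -2.974
endloop
endfacet
facet normal -0.379 -0.376 0.845
outer loop
vertex -1.306 -3.267 -2.974
vertex -0.438 -2.03 -2.034
vertex -1.629 -2.203 -2.645
endloop
endfacet
facet normal -0.882 -0.128 -0.453
outer loop
vertex -1.629 -2.203 -2.645
vertex -0.502 -2.47 -4.766
vertex -1.306 -3.267 -2.974
endloop
endfacet
facet normal 0.882 0.128 0.453
outer loop
vertex -0.115 -3.095 -2.363
vertex 0.366 -1.233 -3.826
vertex -0.438 -2.03 -2.034
endloop
endfacet
facet normal 0.279 -0.918 -0.284
outer loop
vertex 0.689 -2.297 -4.155
vertex -0.115 -3.095 -2.363
vertex -0.502 -2.47 -4.766
endloop
endfacet
facet normal 0.882 0.128 0.453
outer loop
vertex 0.689 -2.297 -4.155
vertex 0.366 -1.233 -3.826
vertex -0.115 -3.095 -2.363
endloop
endfacet
facet normal -0.279 0.918 0.283
outer loop
vertex -0.438 -2.03 -2.034
vertex 0.366 -1.233 -3.826
vertex -1.629 -2.203 -2.645
endloop
endfacet
facet normal -0.882 -0.128 -0.453
outer loop
vertex -0.825 -1.405 -4.437
vertex -0.502 -2.47 -4.766
vertex -1.629 -2.203 -2.645
endloop
endfacet
facet normal -0.278 0.918 0.284
outer loop
vertex -1.629 -2.203 -2.645
vertex 0.366 -1.233 -3.826
vertex -0.825 -1.405 -4.437
endloop
endfacet
facet normal 0.379 0.376 -0.845
outer loop
vertex -0.825 -1.405 -4.437
vertex 0.689 -2.297 -4.155
vertex -0.502 -2.47 -4.766
endloop
endfacet
facet normal 0.379 0.376 -0.845
outer loop
vertex 0.366 -1.233 -3.826
vertex 0.689 -2.297 -4.155
vertex -0.825 -1.405 -4.437
endloop
endfacet
facet normal -0.675 -0.371 0.638
outer loop
vertex -0.625 1.355 -0.464
vertex -1.119 2.177 -0.508
vertex -1.101 1.032 -1.156
endloop
endfacet
facet normal 0.515 -0.856 0.045
outer loop
vertex 0.079 1.683 -2.272
vertex -0.625 1.355 -0.464
vertex -1.101 1.032 -1.156
endloop
endfacet
facet normal -0.674 -0.372 0.638
outer loop
vertex -1.101 1.032 -1.156
vertex -1.119 2.177 -0.508
vertex -1.595 1.854 -1.199
endloop
endfacet
facet normal -0.529 -0.358 -0.769
outer loop
vertex -1.595 1.854 -1.199
vertex 0.079 1.683 -2.272
vertex -1.101 1.032 -1.156
endloop
endfacet
facet normal 0.529 0.359 0.769
outer loop
vertex -0.625 1.355 -0.464
vertex 0.061 2.828 -1.624
vertex -1.119 2.177 -0.508
endloop
endfacet
facet normal 0.515 -0.856 0.045
outer loop
vertex 0.555 2.006 -1.581
vertex -0.625 1.355 -0.464
vertex 0.079 1.683 -2.272
endloop
endfacet
facet normal 0.530 0.359 0.769
outer loop
vertex 0.555 2.006 -1.581
vertex 0.061 2.828 -1.624
vertex -0.625 1.355 -0.464
endloop
endfacet
facet normal -0.515 0.856 -0.045
outer loop
vertex -1.119 2.177 -0.508
vertex 0.061 2.828 -1.624
vertex -1.595 1.854 -1.199
endloop
endfacet
facet normal -0.529 -0.359 -0.769
outer loop
vertex -0.415 2.505 -2.316
vertex 0.079 1.683 -2.272
vertex -1.595 1.854 -1.199
endloop
endfacet
facet normal -0.515 0.856 -0.045
outer loop
vertex -1.595 1.854 -1.199
vertex 0.061 2.828 -1.624
vertex -0.415 2.505 -2.316
endloop
endfacet
facet normal 0.675 0.371 -0.638
outer loop
vertex -0.415 2.505 -2.316
vertex 0.555 2.006 -1.581
vertex 0.079 1.683 -2.272
endloop
endfacet
facet normal 0.675 0.372 -0.638
outer loop
vertex 0.061 2.828 -1.624
vertex 0.555 2.006 -1.581
vertex -0.415 2.505 -2.316
endloop
endfacet

endsolid


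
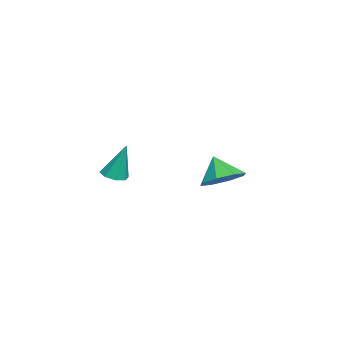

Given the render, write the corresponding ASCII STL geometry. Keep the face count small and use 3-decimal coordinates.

solid 
facet normal 0.435 0.357 -0.827
outer loop
vertex -2.644 0.746 -0.531
vertex -3.225 0.269 -1.043
vertex -3.222 1.104 -0.681
endloop
endfacet
facet normal 0.028 0.425 0.905
outer loop
vertex -2.644 0.746 -0.531
vertex -3.222 1.104 -0.681
vertex -3.735 -0.149 -0.077
endloop
endfacet
facet normal 0.434 0.357 -0.827
outer loop
vertex -3.222 1.104 -0.681
vertex -3.225 0.269 -1.043
vertex -3.803 0.972 -1.043
endloop
endfacet
facet normal -0.531 0.534 0.658
outer loop
vertex -3.222 1.104 -0.681
vertex -3.803 0.972 -1.043
vertex -3.735 -0.149 -0.077
endloop
endfacet
facet normal 0.435 0.358 -0.826
outer loop
vertex -3.803 0.972 -1.043
vertex -3.225 0.269 -1.043
vertex -4.045 0.429 -1.406
endloop
endfacet
facet normal -0.929 0.208 0.307
outer loop
vertex -3.803 0.972 -1.043
vertex -4.045 0.429 -1.406
vertex -3.735 -0.149 -0.077
endloop
endfacet
facet normal 0.435 0.357 -0.826
outer loop
vertex -4.045 0.429 -1.406
vertex -3.225 0.269 -1.043
vertex -3.807 -0.208 -1.556
endloop
endfacet
facet normal -0.930 -0.362 0.060
outer loop
vertex -4.045 0.429 -1.406
vertex -3.807 -0.208 -1.556
vertex -3.735 -0.149 -0.077
endloop
endfacet
facet normal 0.435 0.358 -0.826
outer loop
vertex -3.807 -0.208 -1.556
vertex -3.225 0.269 -1.043
vertex -3.228 -0.566 -1.406
endloop
endfacet
facet normal -0.536 -0.842 0.060
outer loop
vertex -3.807 -0.208 -1.556
vertex -3.228 -0.566 -1.406
vertex -3.735 -0.149 -0.077
endloop
endfacet
facet normal 0.436 0.357 -0.826
outer loop
vertex -3.228 -0.566 -1.406
vertex -3.225 0.269 -1.043
vertex -2.648 -0.435 -1.043
endloop
endfacet
facet normal 0.023 -0.951 0.307
outer loop
vertex -3.228 -0.566 -1.406
vertex -2.648 -0.435 -1.043
vertex -3.735 -0.149 -0.077
endloop
endfacet
facet normal 0.435 0.357 -0.827
outer loop
vertex -2.648 -0.435 -1.043
vertex -3.225 0.269 -1.043
vertex -2.406 0.109 -0.681
endloop
endfacet
facet normal 0.420 -0.625 0.658
outer loop
vertex -2.648 -0.435 -1.043
vertex -2.406 0.109 -0.681
vertex -3.735 -0.149 -0.077
endloop
endfacet
facet normal 0.435 0.357 -0.827
outer loop
vertex -2.406 0.109 -0.681
vertex -3.225 0.269 -1.043
vertex -2.644 0.746 -0.531
endloop
endfacet
facet normal 0.422 -0.055 0.905
outer loop
vertex -2.406 0.109 -0.681
vertex -2.644 0.746 -0.531
vertex -3.735 -0.149 -0.077
endloop
endfacet
facet normal -0.042 -0.306 -0.951
outer loop
vertex 1.887 -2.891 0.771
vertex 1.389 -3.025 0.836
vertex 1.636 -2.593 0.686
endloop
endfacet
facet normal 0.751 0.656 0.082
outer loop
vertex 1.887 -2.891 0.771
vertex 1.636 -2.593 0.686
vertex 1.451 -2.575 2.244
endloop
endfacet
facet normal -0.044 -0.305 -0.951
outer loop
vertex 1.636 -2.593 0.686
vertex 1.389 -3.025 0.836
vertex 1.241 -2.549 0.69
endloop
endfacet
facet normal 0.111 0.994 0.002
outer loop
vertex 1.636 -2.593 0.686
vertex 1.241 -2.549 0.69
vertex 1.451 -2.575 2.244
endloop
endfacet
facet normal -0.042 -0.305 -0.951
outer loop
vertex 1.241 -2.549 0.69
vertex 1.389 -3.025 0.836
vertex 0.932 -2.784 0.779
endloop
endfacet
facet normal -0.586 0.805 0.093
outer loop
vertex 1.241 -2.549 0.69
vertex 0.932 -2.784 0.779
vertex 1.451 -2.575 2.244
endloop
endfacet
facet normal -0.042 -0.304 -0.952
outer loop
vertex 0.932 -2.784 0.779
vertex 1.389 -3.025 0.836
vertex 0.891 -3.16 0.901
endloop
endfacet
facet normal -0.932 0.200 0.302
outer loop
vertex 0.932 -2.784 0.779
vertex 0.891 -3.16 0.901
vertex 1.451 -2.575 2.244
endloop
endfacet
facet normal -0.042 -0.304 -0.952
outer loop
vertex 0.891 -3.16 0.901
vertex 1.389 -3.025 0.836
vertex 1.141 -3.458 0.985
endloop
endfacet
facet normal -0.726 -0.466 0.506
outer loop
vertex 0.891 -3.16 0.901
vertex 1.141 -3.458 0.985
vertex 1.451 -2.575 2.244
endloop
endfacet
facet normal -0.041 -0.304 -0.952
outer loop
vertex 1.141 -3.458 0.985
vertex 1.389 -3.025 0.836
vertex 1.537 -3.502 0.982
endloop
endfacet
facet normal -0.085 -0.806 0.586
outer loop
vertex 1.141 -3.458 0.985
vertex 1.537 -3.502 0.982
vertex 1.451 -2.575 2.244
endloop
endfacet
facet normal -0.043 -0.304 -0.952
outer loop
vertex 1.537 -3.502 0.982
vertex 1.389 -3.025 0.836
vertex 1.845 -3.267 0.893
endloop
endfacet
facet normal 0.613 -0.616 0.494
outer loop
vertex 1.537 -3.502 0.982
vertex 1.845 -3.267 0.893
vertex 1.451 -2.575 2.244
endloop
endfacet
facet normal -0.042 -0.304 -0.952
outer loop
vertex 1.845 -3.267 0.893
vertex 1.389 -3.025 0.836
vertex 1.887 -2.891 0.771
endloop
endfacet
facet normal 0.958 -0.014 0.287
outer loop
vertex 1.845 -3.267 0.893
vertex 1.887 -2.891 0.771
vertex 1.451 -2.575 2.244
endloop
endfacet

endsolid


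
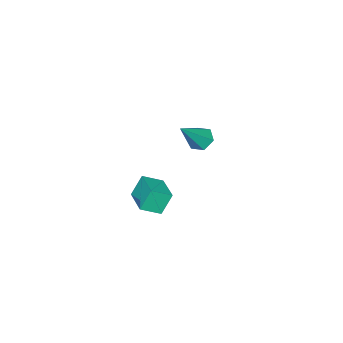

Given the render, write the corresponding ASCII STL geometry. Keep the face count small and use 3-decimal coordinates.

solid 
facet normal -0.665 0.079 -0.743
outer loop
vertex -3.32 -3.588 0.352
vertex -3.758 -3.43 0.761
vertex -3.409 -2.991 0.495
endloop
endfacet
facet normal 0.893 0.226 -0.390
outer loop
vertex -3.32 -3.588 0.352
vertex -3.409 -2.991 0.495
vertex -2.562 -3.57 2.099
endloop
endfacet
facet normal -0.664 0.078 -0.743
outer loop
vertex -3.409 -2.991 0.495
vertex -3.758 -3.43 0.761
vertex -3.848 -2.833 0.904
endloop
endfacet
facet normal 0.421 0.901 0.103
outer loop
vertex -3.409 -2.991 0.495
vertex -3.848 -2.833 0.904
vertex -2.562 -3.57 2.099
endloop
endfacet
facet normal -0.664 0.078 -0.743
outer loop
vertex -3.848 -2.833 0.904
vertex -3.758 -3.43 0.761
vertex -4.197 -3.271 1.17
endloop
endfacet
facet normal -0.281 0.652 0.704
outer loop
vertex -3.848 -2.833 0.904
vertex -4.197 -3.271 1.17
vertex -2.562 -3.57 2.099
endloop
endfacet
facet normal -0.664 0.078 -0.743
outer loop
vertex -4.197 -3.271 1.17
vertex -3.758 -3.43 0.761
vertex -4.107 -3.868 1.027
endloop
endfacet
facet normal -0.513 -0.272 0.814
outer loop
vertex -4.197 -3.271 1.17
vertex -4.107 -3.868 1.027
vertex -2.562 -3.57 2.099
endloop
endfacet
facet normal -0.665 0.079 -0.743
outer loop
vertex -4.107 -3.868 1.027
vertex -3.758 -3.43 0.761
vertex -3.669 -4.026 0.618
endloop
endfacet
facet normal -0.041 -0.946 0.322
outer loop
vertex -4.107 -3.868 1.027
vertex -3.669 -4.026 0.618
vertex -2.562 -3.57 2.099
endloop
endfacet
facet normal -0.665 0.079 -0.743
outer loop
vertex -3.669 -4.026 0.618
vertex -3.758 -3.43 0.761
vertex -3.32 -3.588 0.352
endloop
endfacet
facet normal 0.661 -0.696 -0.280
outer loop
vertex -3.669 -4.026 0.618
vertex -3.32 -3.588 0.352
vertex -2.562 -3.57 2.099
endloop
endfacet
facet normal -0.685 0.566 -0.459
outer loop
vertex 0.574 -1.956 1.722
vertex 1.326 -0.909 1.89
vertex 1.03 -2.139 0.817
endloop
endfacet
facet normal -0.579 -0.805 -0.129
outer loop
vertex 1.674 -2.671 1.25
vertex 0.574 -1.956 1.722
vertex 1.03 -2.139 0.817
endloop
endfacet
facet normal -0.684 0.566 -0.460
outer loop
vertex 1.03 -2.139 0.817
vertex 1.326 -0.909 1.89
vertex 1.783 -1.092 0.985
endloop
endfacet
facet normal 0.444 -0.178 -0.878
outer loop
vertex 1.783 -1.092 0.985
vertex 1.674 -2.671 1.25
vertex 1.03 -2.139 0.817
endloop
endfacet
facet normal -0.444 0.178 0.878
outer loop
vertex 0.574 -1.956 1.722
vertex 1.97 -1.441 2.323
vertex 1.326 -0.909 1.89
endloop
endfacet
facet normal -0.579 -0.805 -0.130
outer loop
vertex 1.217 -2.488 2.155
vertex 0.574 -1.956 1.722
vertex 1.674 -2.671 1.25
endloop
endfacet
facet normal -0.444 0.178 0.878
outer loop
vertex 1.217 -2.488 2.155
vertex 1.97 -1.441 2.323
vertex 0.574 -1.956 1.722
endloop
endfacet
facet normal 0.578 0.805 0.129
outer loop
vertex 1.326 -0.909 1.89
vertex 1.97 -1.441 2.323
vertex 1.783 -1.092 0.985
endloop
endfacet
facet normal 0.444 -0.178 -0.878
outer loop
vertex 2.426 -1.624 1.418
vertex 1.674 -2.671 1.25
vertex 1.783 -1.092 0.985
endloop
endfacet
facet normal 0.579 0.805 0.129
outer loop
vertex 1.783 -1.092 0.985
vertex 1.97 -1.441 2.323
vertex 2.426 -1.624 1.418
endloop
endfacet
facet normal 0.685 -0.565 0.460
outer loop
vertex 2.426 -1.624 1.418
vertex 1.217 -2.488 2.155
vertex 1.674 -2.671 1.25
endloop
endfacet
facet normal 0.685 -0.566 0.459
outer loop
vertex 1.97 -1.441 2.323
vertex 1.217 -2.488 2.155
vertex 2.426 -1.624 1.418
endloop
endfacet

endsolid


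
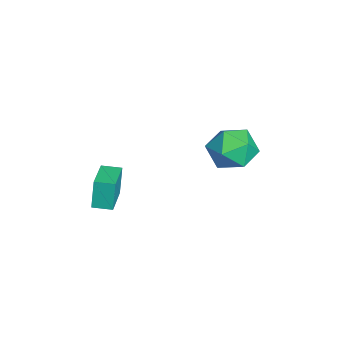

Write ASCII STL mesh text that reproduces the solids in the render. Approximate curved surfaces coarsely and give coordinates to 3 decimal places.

solid 
facet normal -0.974 0.130 -0.187
outer loop
vertex -2.386 -1.898 -2.315
vertex -2.257 -0.999 -2.363
vertex -2.126 -2.012 -3.747
endloop
endfacet
facet normal -0.142 -0.989 0.053
outer loop
vertex -0.403 -2.241 -3.417
vertex -2.386 -1.898 -2.315
vertex -2.126 -2.012 -3.747
endloop
endfacet
facet normal -0.974 0.129 -0.186
outer loop
vertex -2.126 -2.012 -3.747
vertex -2.257 -0.999 -2.363
vertex -1.998 -1.113 -3.796
endloop
endfacet
facet normal 0.177 -0.079 -0.981
outer loop
vertex -1.998 -1.113 -3.796
vertex -0.403 -2.241 -3.417
vertex -2.126 -2.012 -3.747
endloop
endfacet
facet normal -0.178 0.078 0.981
outer loop
vertex -2.386 -1.898 -2.315
vertex -0.534 -1.228 -2.033
vertex -2.257 -0.999 -2.363
endloop
endfacet
facet normal -0.141 -0.989 0.053
outer loop
vertex -0.662 -2.127 -1.984
vertex -2.386 -1.898 -2.315
vertex -0.403 -2.241 -3.417
endloop
endfacet
facet normal -0.178 0.079 0.981
outer loop
vertex -0.662 -2.127 -1.984
vertex -0.534 -1.228 -2.033
vertex -2.386 -1.898 -2.315
endloop
endfacet
facet normal 0.142 0.989 -0.053
outer loop
vertex -2.257 -0.999 -2.363
vertex -0.534 -1.228 -2.033
vertex -1.998 -1.113 -3.796
endloop
endfacet
facet normal 0.178 -0.078 -0.981
outer loop
vertex -0.274 -1.342 -3.465
vertex -0.403 -2.241 -3.417
vertex -1.998 -1.113 -3.796
endloop
endfacet
facet normal 0.141 0.989 -0.053
outer loop
vertex -1.998 -1.113 -3.796
vertex -0.534 -1.228 -2.033
vertex -0.274 -1.342 -3.465
endloop
endfacet
facet normal 0.974 -0.130 0.186
outer loop
vertex -0.274 -1.342 -3.465
vertex -0.662 -2.127 -1.984
vertex -0.403 -2.241 -3.417
endloop
endfacet
facet normal 0.974 -0.128 0.187
outer loop
vertex -0.534 -1.228 -2.033
vertex -0.662 -2.127 -1.984
vertex -0.274 -1.342 -3.465
endloop
endfacet
facet normal -0.583 -0.072 0.810
outer loop
vertex -3.036 4.253 -0.488
vertex -3.409 3.151 -0.855
vertex -2.427 3.256 -0.139
endloop
endfacet
facet normal -0.007 0.327 0.945
outer loop
vertex -3.036 4.253 -0.488
vertex -2.427 3.256 -0.139
vertex -1.817 4.255 -0.48
endloop
endfacet
facet normal -0.005 0.874 0.487
outer loop
vertex -3.036 4.253 -0.488
vertex -1.817 4.255 -0.48
vertex -2.421 4.768 -1.407
endloop
endfacet
facet normal -0.580 0.812 0.067
outer loop
vertex -3.036 4.253 -0.488
vertex -2.421 4.768 -1.407
vertex -3.405 4.085 -1.639
endloop
endfacet
facet normal -0.936 0.228 0.267
outer loop
vertex -3.036 4.253 -0.488
vertex -3.405 4.085 -1.639
vertex -3.409 3.151 -0.855
endloop
endfacet
facet normal 0.571 -0.070 0.818
outer loop
vertex -1.817 4.255 -0.48
vertex -2.427 3.256 -0.139
vertex -1.435 3.155 -0.841
endloop
endfacet
facet normal -0.360 -0.716 0.598
outer loop
vertex -2.427 3.256 -0.139
vertex -3.409 3.151 -0.855
vertex -2.419 2.472 -1.073
endloop
endfacet
facet normal -0.932 -0.231 -0.280
outer loop
vertex -3.409 3.151 -0.855
vertex -3.405 4.085 -1.639
vertex -3.023 2.985 -2.0
endloop
endfacet
facet normal -0.354 0.715 -0.603
outer loop
vertex -3.405 4.085 -1.639
vertex -2.421 4.768 -1.407
vertex -2.413 3.984 -2.341
endloop
endfacet
facet normal 0.575 0.814 0.076
outer loop
vertex -2.421 4.768 -1.407
vertex -1.817 4.255 -0.48
vertex -1.431 4.089 -1.625
endloop
endfacet
facet normal 0.580 -0.812 -0.067
outer loop
vertex -1.804 2.987 -1.992
vertex -1.435 3.155 -0.841
vertex -2.419 2.472 -1.073
endloop
endfacet
facet normal 0.005 -0.874 -0.487
outer loop
vertex -1.804 2.987 -1.992
vertex -2.419 2.472 -1.073
vertex -3.023 2.985 -2.0
endloop
endfacet
facet normal 0.007 -0.327 -0.945
outer loop
vertex -1.804 2.987 -1.992
vertex -3.023 2.985 -2.0
vertex -2.413 3.984 -2.341
endloop
endfacet
facet normal 0.583 0.072 -0.810
outer loop
vertex -1.804 2.987 -1.992
vertex -2.413 3.984 -2.341
vertex -1.431 4.089 -1.625
endloop
endfacet
facet normal 0.936 -0.228 -0.267
outer loop
vertex -1.804 2.987 -1.992
vertex -1.431 4.089 -1.625
vertex -1.435 3.155 -0.841
endloop
endfacet
facet normal 0.354 -0.715 0.603
outer loop
vertex -2.419 2.472 -1.073
vertex -1.435 3.155 -0.841
vertex -2.427 3.256 -0.139
endloop
endfacet
facet normal -0.575 -0.814 -0.076
outer loop
vertex -3.023 2.985 -2.0
vertex -2.419 2.472 -1.073
vertex -3.409 3.151 -0.855
endloop
endfacet
facet normal -0.571 0.070 -0.818
outer loop
vertex -2.413 3.984 -2.341
vertex -3.023 2.985 -2.0
vertex -3.405 4.085 -1.639
endloop
endfacet
facet normal 0.360 0.716 -0.598
outer loop
vertex -1.431 4.089 -1.625
vertex -2.413 3.984 -2.341
vertex -2.421 4.768 -1.407
endloop
endfacet
facet normal 0.932 0.231 0.280
outer loop
vertex -1.435 3.155 -0.841
vertex -1.431 4.089 -1.625
vertex -1.817 4.255 -0.48
endloop
endfacet

endsolid


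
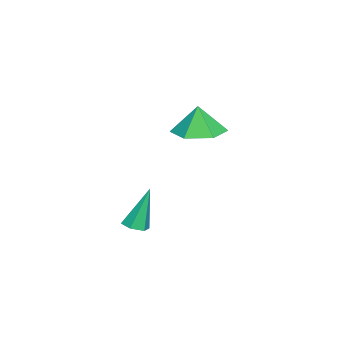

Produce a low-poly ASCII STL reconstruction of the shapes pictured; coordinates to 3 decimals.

solid 
facet normal 0.003 0.036 -0.999
outer loop
vertex 1.453 -1.287 3.209
vertex 0.382 -1.037 3.215
vertex 1.134 -0.235 3.246
endloop
endfacet
facet normal 0.768 0.212 0.604
outer loop
vertex 1.453 -1.287 3.209
vertex 1.134 -0.235 3.246
vertex 0.378 -1.083 4.505
endloop
endfacet
facet normal 0.002 0.037 -0.999
outer loop
vertex 1.134 -0.235 3.246
vertex 0.382 -1.037 3.215
vertex 0.063 0.016 3.253
endloop
endfacet
facet normal 0.182 0.761 0.622
outer loop
vertex 1.134 -0.235 3.246
vertex 0.063 0.016 3.253
vertex 0.378 -1.083 4.505
endloop
endfacet
facet normal 0.002 0.037 -0.999
outer loop
vertex 0.063 0.016 3.253
vertex 0.382 -1.037 3.215
vertex -0.689 -0.786 3.222
endloop
endfacet
facet normal -0.589 0.528 0.612
outer loop
vertex 0.063 0.016 3.253
vertex -0.689 -0.786 3.222
vertex 0.378 -1.083 4.505
endloop
endfacet
facet normal 0.002 0.037 -0.999
outer loop
vertex -0.689 -0.786 3.222
vertex 0.382 -1.037 3.215
vertex -0.371 -1.838 3.184
endloop
endfacet
facet normal -0.772 -0.254 0.583
outer loop
vertex -0.689 -0.786 3.222
vertex -0.371 -1.838 3.184
vertex 0.378 -1.083 4.505
endloop
endfacet
facet normal 0.003 0.036 -0.999
outer loop
vertex -0.371 -1.838 3.184
vertex 0.382 -1.037 3.215
vertex 0.7 -2.089 3.178
endloop
endfacet
facet normal -0.185 -0.804 0.565
outer loop
vertex -0.371 -1.838 3.184
vertex 0.7 -2.089 3.178
vertex 0.378 -1.083 4.505
endloop
endfacet
facet normal 0.003 0.036 -0.999
outer loop
vertex 0.7 -2.089 3.178
vertex 0.382 -1.037 3.215
vertex 1.453 -1.287 3.209
endloop
endfacet
facet normal 0.585 -0.572 0.575
outer loop
vertex 0.7 -2.089 3.178
vertex 1.453 -1.287 3.209
vertex 0.378 -1.083 4.505
endloop
endfacet
facet normal 0.194 -0.237 -0.952
outer loop
vertex 2.001 -3.246 -1.571
vertex 1.443 -3.237 -1.687
vertex 1.754 -2.762 -1.742
endloop
endfacet
facet normal 0.807 0.514 0.289
outer loop
vertex 2.001 -3.246 -1.571
vertex 1.754 -2.762 -1.742
vertex 1.057 -2.763 0.207
endloop
endfacet
facet normal 0.194 -0.237 -0.952
outer loop
vertex 1.754 -2.762 -1.742
vertex 1.443 -3.237 -1.687
vertex 1.196 -2.753 -1.858
endloop
endfacet
facet normal 0.015 1.000 0.006
outer loop
vertex 1.754 -2.762 -1.742
vertex 1.196 -2.753 -1.858
vertex 1.057 -2.763 0.207
endloop
endfacet
facet normal 0.194 -0.237 -0.952
outer loop
vertex 1.196 -2.753 -1.858
vertex 1.443 -3.237 -1.687
vertex 0.885 -3.227 -1.803
endloop
endfacet
facet normal -0.838 0.543 -0.054
outer loop
vertex 1.196 -2.753 -1.858
vertex 0.885 -3.227 -1.803
vertex 1.057 -2.763 0.207
endloop
endfacet
facet normal 0.194 -0.239 -0.952
outer loop
vertex 0.885 -3.227 -1.803
vertex 1.443 -3.237 -1.687
vertex 1.132 -3.712 -1.631
endloop
endfacet
facet normal -0.901 -0.399 0.169
outer loop
vertex 0.885 -3.227 -1.803
vertex 1.132 -3.712 -1.631
vertex 1.057 -2.763 0.207
endloop
endfacet
facet normal 0.194 -0.239 -0.951
outer loop
vertex 1.132 -3.712 -1.631
vertex 1.443 -3.237 -1.687
vertex 1.69 -3.721 -1.515
endloop
endfacet
facet normal -0.108 -0.885 0.453
outer loop
vertex 1.132 -3.712 -1.631
vertex 1.69 -3.721 -1.515
vertex 1.057 -2.763 0.207
endloop
endfacet
facet normal 0.194 -0.239 -0.951
outer loop
vertex 1.69 -3.721 -1.515
vertex 1.443 -3.237 -1.687
vertex 2.001 -3.246 -1.571
endloop
endfacet
facet normal 0.745 -0.428 0.512
outer loop
vertex 1.69 -3.721 -1.515
vertex 2.001 -3.246 -1.571
vertex 1.057 -2.763 0.207
endloop
endfacet

endsolid


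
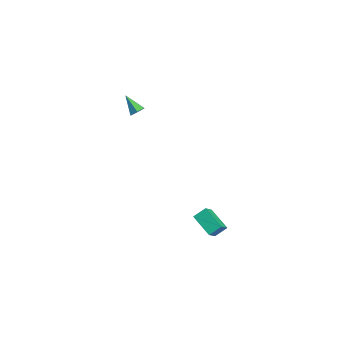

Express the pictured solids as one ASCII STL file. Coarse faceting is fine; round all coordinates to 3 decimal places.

solid 
facet normal -0.413 0.505 -0.758
outer loop
vertex 2.825 0.923 -1.274
vertex 2.9 1.654 -0.828
vertex 4.148 1.139 -1.851
endloop
endfacet
facet normal -0.088 -0.850 -0.519
outer loop
vertex 4.78 0.366 -0.692
vertex 2.825 0.923 -1.274
vertex 4.148 1.139 -1.851
endloop
endfacet
facet normal -0.413 0.505 -0.758
outer loop
vertex 4.148 1.139 -1.851
vertex 2.9 1.654 -0.828
vertex 4.224 1.87 -1.405
endloop
endfacet
facet normal 0.906 0.147 -0.396
outer loop
vertex 4.224 1.87 -1.405
vertex 4.78 0.366 -0.692
vertex 4.148 1.139 -1.851
endloop
endfacet
facet normal -0.906 -0.148 0.395
outer loop
vertex 2.825 0.923 -1.274
vertex 3.532 0.881 0.331
vertex 2.9 1.654 -0.828
endloop
endfacet
facet normal -0.088 -0.850 -0.519
outer loop
vertex 3.456 0.15 -0.115
vertex 2.825 0.923 -1.274
vertex 4.78 0.366 -0.692
endloop
endfacet
facet normal -0.907 -0.147 0.396
outer loop
vertex 3.456 0.15 -0.115
vertex 3.532 0.881 0.331
vertex 2.825 0.923 -1.274
endloop
endfacet
facet normal 0.088 0.850 0.519
outer loop
vertex 2.9 1.654 -0.828
vertex 3.532 0.881 0.331
vertex 4.224 1.87 -1.405
endloop
endfacet
facet normal 0.907 0.148 -0.395
outer loop
vertex 4.855 1.097 -0.246
vertex 4.78 0.366 -0.692
vertex 4.224 1.87 -1.405
endloop
endfacet
facet normal 0.088 0.850 0.519
outer loop
vertex 4.224 1.87 -1.405
vertex 3.532 0.881 0.331
vertex 4.855 1.097 -0.246
endloop
endfacet
facet normal 0.413 -0.505 0.758
outer loop
vertex 4.855 1.097 -0.246
vertex 3.456 0.15 -0.115
vertex 4.78 0.366 -0.692
endloop
endfacet
facet normal 0.413 -0.505 0.758
outer loop
vertex 3.532 0.881 0.331
vertex 3.456 0.15 -0.115
vertex 4.855 1.097 -0.246
endloop
endfacet
facet normal 0.791 0.155 -0.592
outer loop
vertex -3.273 0.865 3.638
vertex -3.48 0.551 3.279
vertex -3.586 1.06 3.271
endloop
endfacet
facet normal -0.156 0.811 0.564
outer loop
vertex -3.273 0.865 3.638
vertex -3.586 1.06 3.271
vertex -4.5 0.349 4.041
endloop
endfacet
facet normal 0.791 0.155 -0.592
outer loop
vertex -3.586 1.06 3.271
vertex -3.48 0.551 3.279
vertex -3.793 0.746 2.912
endloop
endfacet
facet normal -0.700 0.687 -0.197
outer loop
vertex -3.586 1.06 3.271
vertex -3.793 0.746 2.912
vertex -4.5 0.349 4.041
endloop
endfacet
facet normal 0.791 0.158 -0.591
outer loop
vertex -3.793 0.746 2.912
vertex -3.48 0.551 3.279
vertex -3.686 0.237 2.919
endloop
endfacet
facet normal -0.805 -0.177 -0.566
outer loop
vertex -3.793 0.746 2.912
vertex -3.686 0.237 2.919
vertex -4.5 0.349 4.041
endloop
endfacet
facet normal 0.791 0.158 -0.591
outer loop
vertex -3.686 0.237 2.919
vertex -3.48 0.551 3.279
vertex -3.373 0.042 3.286
endloop
endfacet
facet normal -0.366 -0.914 -0.174
outer loop
vertex -3.686 0.237 2.919
vertex -3.373 0.042 3.286
vertex -4.5 0.349 4.041
endloop
endfacet
facet normal 0.791 0.158 -0.591
outer loop
vertex -3.373 0.042 3.286
vertex -3.48 0.551 3.279
vertex -3.167 0.357 3.646
endloop
endfacet
facet normal 0.179 -0.789 0.588
outer loop
vertex -3.373 0.042 3.286
vertex -3.167 0.357 3.646
vertex -4.5 0.349 4.041
endloop
endfacet
facet normal 0.791 0.156 -0.592
outer loop
vertex -3.167 0.357 3.646
vertex -3.48 0.551 3.279
vertex -3.273 0.865 3.638
endloop
endfacet
facet normal 0.283 0.074 0.956
outer loop
vertex -3.167 0.357 3.646
vertex -3.273 0.865 3.638
vertex -4.5 0.349 4.041
endloop
endfacet

endsolid


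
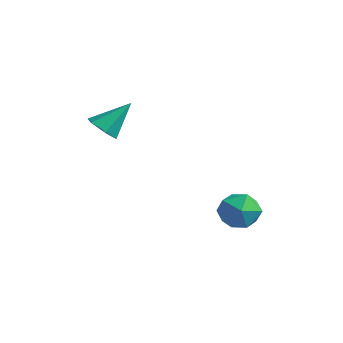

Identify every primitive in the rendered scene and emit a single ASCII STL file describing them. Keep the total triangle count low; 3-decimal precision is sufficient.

solid 
facet normal -0.357 -0.060 0.932
outer loop
vertex 1.839 4.242 -3.135
vertex 2.367 3.198 -3.0
vertex 2.939 4.188 -2.717
endloop
endfacet
facet normal -0.252 0.620 0.743
outer loop
vertex 1.839 4.242 -3.135
vertex 2.939 4.188 -2.717
vertex 2.648 5.014 -3.504
endloop
endfacet
facet normal -0.642 0.750 0.160
outer loop
vertex 1.839 4.242 -3.135
vertex 2.648 5.014 -3.504
vertex 1.897 4.535 -4.274
endloop
endfacet
facet normal -0.989 0.149 -0.012
outer loop
vertex 1.839 4.242 -3.135
vertex 1.897 4.535 -4.274
vertex 1.724 3.413 -3.962
endloop
endfacet
facet normal -0.813 -0.351 0.465
outer loop
vertex 1.839 4.242 -3.135
vertex 1.724 3.413 -3.962
vertex 2.367 3.198 -3.0
endloop
endfacet
facet normal 0.436 0.697 0.570
outer loop
vertex 2.648 5.014 -3.504
vertex 2.939 4.188 -2.717
vertex 3.676 4.447 -3.598
endloop
endfacet
facet normal 0.266 -0.404 0.876
outer loop
vertex 2.939 4.188 -2.717
vertex 2.367 3.198 -3.0
vertex 3.503 3.325 -3.286
endloop
endfacet
facet normal -0.471 -0.874 0.120
outer loop
vertex 2.367 3.198 -3.0
vertex 1.724 3.413 -3.962
vertex 2.752 2.846 -4.056
endloop
endfacet
facet normal -0.756 -0.065 -0.651
outer loop
vertex 1.724 3.413 -3.962
vertex 1.897 4.535 -4.274
vertex 2.461 3.672 -4.843
endloop
endfacet
facet normal -0.195 0.907 -0.374
outer loop
vertex 1.897 4.535 -4.274
vertex 2.648 5.014 -3.504
vertex 3.033 4.662 -4.56
endloop
endfacet
facet normal 0.989 -0.149 0.012
outer loop
vertex 3.561 3.618 -4.425
vertex 3.676 4.447 -3.598
vertex 3.503 3.325 -3.286
endloop
endfacet
facet normal 0.642 -0.750 -0.160
outer loop
vertex 3.561 3.618 -4.425
vertex 3.503 3.325 -3.286
vertex 2.752 2.846 -4.056
endloop
endfacet
facet normal 0.252 -0.620 -0.743
outer loop
vertex 3.561 3.618 -4.425
vertex 2.752 2.846 -4.056
vertex 2.461 3.672 -4.843
endloop
endfacet
facet normal 0.357 0.060 -0.932
outer loop
vertex 3.561 3.618 -4.425
vertex 2.461 3.672 -4.843
vertex 3.033 4.662 -4.56
endloop
endfacet
facet normal 0.813 0.351 -0.465
outer loop
vertex 3.561 3.618 -4.425
vertex 3.033 4.662 -4.56
vertex 3.676 4.447 -3.598
endloop
endfacet
facet normal 0.756 0.065 0.651
outer loop
vertex 3.503 3.325 -3.286
vertex 3.676 4.447 -3.598
vertex 2.939 4.188 -2.717
endloop
endfacet
facet normal 0.195 -0.907 0.374
outer loop
vertex 2.752 2.846 -4.056
vertex 3.503 3.325 -3.286
vertex 2.367 3.198 -3.0
endloop
endfacet
facet normal -0.436 -0.697 -0.570
outer loop
vertex 2.461 3.672 -4.843
vertex 2.752 2.846 -4.056
vertex 1.724 3.413 -3.962
endloop
endfacet
facet normal -0.266 0.404 -0.876
outer loop
vertex 3.033 4.662 -4.56
vertex 2.461 3.672 -4.843
vertex 1.897 4.535 -4.274
endloop
endfacet
facet normal 0.471 0.874 -0.120
outer loop
vertex 3.676 4.447 -3.598
vertex 3.033 4.662 -4.56
vertex 2.648 5.014 -3.504
endloop
endfacet
facet normal -0.239 -0.659 -0.713
outer loop
vertex -0.774 -0.382 0.834
vertex -1.486 -0.633 1.304
vertex -1.553 0.03 0.714
endloop
endfacet
facet normal 0.477 0.791 -0.383
outer loop
vertex -0.774 -0.382 0.834
vertex -1.553 0.03 0.714
vertex -1.014 0.673 2.716
endloop
endfacet
facet normal -0.238 -0.659 -0.713
outer loop
vertex -1.553 0.03 0.714
vertex -1.486 -0.633 1.304
vertex -2.266 -0.221 1.184
endloop
endfacet
facet normal -0.425 0.889 -0.171
outer loop
vertex -1.553 0.03 0.714
vertex -2.266 -0.221 1.184
vertex -1.014 0.673 2.716
endloop
endfacet
facet normal -0.239 -0.660 -0.712
outer loop
vertex -2.266 -0.221 1.184
vertex -1.486 -0.633 1.304
vertex -2.199 -0.883 1.775
endloop
endfacet
facet normal -0.816 0.337 0.470
outer loop
vertex -2.266 -0.221 1.184
vertex -2.199 -0.883 1.775
vertex -1.014 0.673 2.716
endloop
endfacet
facet normal -0.239 -0.660 -0.712
outer loop
vertex -2.199 -0.883 1.775
vertex -1.486 -0.633 1.304
vertex -1.419 -1.295 1.895
endloop
endfacet
facet normal -0.304 -0.313 0.900
outer loop
vertex -2.199 -0.883 1.775
vertex -1.419 -1.295 1.895
vertex -1.014 0.673 2.716
endloop
endfacet
facet normal -0.239 -0.660 -0.712
outer loop
vertex -1.419 -1.295 1.895
vertex -1.486 -0.633 1.304
vertex -0.707 -1.045 1.424
endloop
endfacet
facet normal 0.599 -0.410 0.688
outer loop
vertex -1.419 -1.295 1.895
vertex -0.707 -1.045 1.424
vertex -1.014 0.673 2.716
endloop
endfacet
facet normal -0.239 -0.659 -0.713
outer loop
vertex -0.707 -1.045 1.424
vertex -1.486 -0.633 1.304
vertex -0.774 -0.382 0.834
endloop
endfacet
facet normal 0.989 0.142 0.047
outer loop
vertex -0.707 -1.045 1.424
vertex -0.774 -0.382 0.834
vertex -1.014 0.673 2.716
endloop
endfacet

endsolid


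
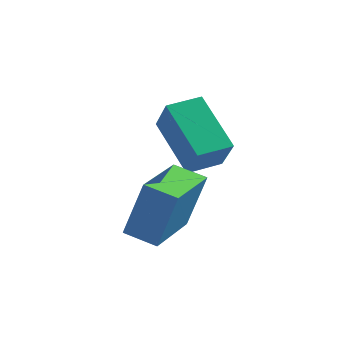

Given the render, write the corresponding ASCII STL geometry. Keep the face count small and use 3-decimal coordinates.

solid 
facet normal -0.674 0.408 0.615
outer loop
vertex 0.274 -0.213 1.649
vertex 0.954 0.717 1.777
vertex -0.39 0.431 0.494
endloop
endfacet
facet normal -0.586 -0.803 -0.111
outer loop
vertex 1.046 -0.437 -0.817
vertex 0.274 -0.213 1.649
vertex -0.39 0.431 0.494
endloop
endfacet
facet normal -0.674 0.408 0.615
outer loop
vertex -0.39 0.431 0.494
vertex 0.954 0.717 1.777
vertex 0.29 1.362 0.622
endloop
endfacet
facet normal -0.449 0.435 -0.780
outer loop
vertex 0.29 1.362 0.622
vertex 1.046 -0.437 -0.817
vertex -0.39 0.431 0.494
endloop
endfacet
facet normal 0.449 -0.436 0.780
outer loop
vertex 0.274 -0.213 1.649
vertex 2.39 -0.151 0.466
vertex 0.954 0.717 1.777
endloop
endfacet
facet normal -0.587 -0.802 -0.111
outer loop
vertex 1.71 -1.082 0.338
vertex 0.274 -0.213 1.649
vertex 1.046 -0.437 -0.817
endloop
endfacet
facet normal 0.449 -0.435 0.780
outer loop
vertex 1.71 -1.082 0.338
vertex 2.39 -0.151 0.466
vertex 0.274 -0.213 1.649
endloop
endfacet
facet normal 0.586 0.802 0.111
outer loop
vertex 0.954 0.717 1.777
vertex 2.39 -0.151 0.466
vertex 0.29 1.362 0.622
endloop
endfacet
facet normal -0.449 0.436 -0.780
outer loop
vertex 1.726 0.493 -0.689
vertex 1.046 -0.437 -0.817
vertex 0.29 1.362 0.622
endloop
endfacet
facet normal 0.586 0.802 0.110
outer loop
vertex 0.29 1.362 0.622
vertex 2.39 -0.151 0.466
vertex 1.726 0.493 -0.689
endloop
endfacet
facet normal 0.674 -0.408 -0.616
outer loop
vertex 1.726 0.493 -0.689
vertex 1.71 -1.082 0.338
vertex 1.046 -0.437 -0.817
endloop
endfacet
facet normal 0.674 -0.408 -0.615
outer loop
vertex 2.39 -0.151 0.466
vertex 1.71 -1.082 0.338
vertex 1.726 0.493 -0.689
endloop
endfacet
facet normal -0.961 -0.040 0.272
outer loop
vertex 1.098 -3.155 -0.0
vertex 0.954 -1.069 -0.2
vertex 0.568 -3.374 -1.906
endloop
endfacet
facet normal 0.068 -0.993 0.095
outer loop
vertex 1.606 -3.331 -2.2
vertex 1.098 -3.155 -0.0
vertex 0.568 -3.374 -1.906
endloop
endfacet
facet normal -0.961 -0.041 0.273
outer loop
vertex 0.568 -3.374 -1.906
vertex 0.954 -1.069 -0.2
vertex 0.423 -1.289 -2.105
endloop
endfacet
facet normal -0.267 -0.110 -0.958
outer loop
vertex 0.423 -1.289 -2.105
vertex 1.606 -3.331 -2.2
vertex 0.568 -3.374 -1.906
endloop
endfacet
facet normal 0.267 0.110 0.957
outer loop
vertex 1.098 -3.155 -0.0
vertex 1.992 -1.026 -0.494
vertex 0.954 -1.069 -0.2
endloop
endfacet
facet normal 0.069 -0.993 0.095
outer loop
vertex 2.137 -3.111 -0.295
vertex 1.098 -3.155 -0.0
vertex 1.606 -3.331 -2.2
endloop
endfacet
facet normal 0.267 0.110 0.957
outer loop
vertex 2.137 -3.111 -0.295
vertex 1.992 -1.026 -0.494
vertex 1.098 -3.155 -0.0
endloop
endfacet
facet normal -0.068 0.993 -0.096
outer loop
vertex 0.954 -1.069 -0.2
vertex 1.992 -1.026 -0.494
vertex 0.423 -1.289 -2.105
endloop
endfacet
facet normal -0.267 -0.110 -0.957
outer loop
vertex 1.462 -1.245 -2.4
vertex 1.606 -3.331 -2.2
vertex 0.423 -1.289 -2.105
endloop
endfacet
facet normal -0.069 0.993 -0.095
outer loop
vertex 0.423 -1.289 -2.105
vertex 1.992 -1.026 -0.494
vertex 1.462 -1.245 -2.4
endloop
endfacet
facet normal 0.961 0.040 -0.273
outer loop
vertex 1.462 -1.245 -2.4
vertex 2.137 -3.111 -0.295
vertex 1.606 -3.331 -2.2
endloop
endfacet
facet normal 0.961 0.041 -0.272
outer loop
vertex 1.992 -1.026 -0.494
vertex 2.137 -3.111 -0.295
vertex 1.462 -1.245 -2.4
endloop
endfacet

endsolid


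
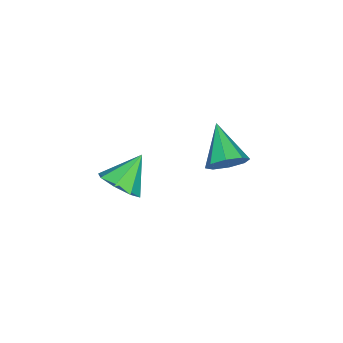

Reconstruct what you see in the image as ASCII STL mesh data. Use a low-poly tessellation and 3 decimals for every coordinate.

solid 
facet normal 0.713 -0.232 -0.662
outer loop
vertex 4.611 -1.996 -0.913
vertex 3.884 -2.163 -1.638
vertex 4.439 -1.339 -1.329
endloop
endfacet
facet normal 0.241 0.563 0.790
outer loop
vertex 4.611 -1.996 -0.913
vertex 4.439 -1.339 -1.329
vertex 2.636 -1.757 -0.482
endloop
endfacet
facet normal 0.713 -0.232 -0.661
outer loop
vertex 4.439 -1.339 -1.329
vertex 3.884 -2.163 -1.638
vertex 3.942 -1.165 -1.926
endloop
endfacet
facet normal -0.064 0.942 0.328
outer loop
vertex 4.439 -1.339 -1.329
vertex 3.942 -1.165 -1.926
vertex 2.636 -1.757 -0.482
endloop
endfacet
facet normal 0.714 -0.232 -0.660
outer loop
vertex 3.942 -1.165 -1.926
vertex 3.884 -2.163 -1.638
vertex 3.412 -1.575 -2.355
endloop
endfacet
facet normal -0.533 0.835 -0.140
outer loop
vertex 3.942 -1.165 -1.926
vertex 3.412 -1.575 -2.355
vertex 2.636 -1.757 -0.482
endloop
endfacet
facet normal 0.714 -0.232 -0.661
outer loop
vertex 3.412 -1.575 -2.355
vertex 3.884 -2.163 -1.638
vertex 3.158 -2.33 -2.364
endloop
endfacet
facet normal -0.890 0.304 -0.339
outer loop
vertex 3.412 -1.575 -2.355
vertex 3.158 -2.33 -2.364
vertex 2.636 -1.757 -0.482
endloop
endfacet
facet normal 0.714 -0.232 -0.661
outer loop
vertex 3.158 -2.33 -2.364
vertex 3.884 -2.163 -1.638
vertex 3.33 -2.986 -1.948
endloop
endfacet
facet normal -0.928 -0.341 -0.154
outer loop
vertex 3.158 -2.33 -2.364
vertex 3.33 -2.986 -1.948
vertex 2.636 -1.757 -0.482
endloop
endfacet
facet normal 0.713 -0.231 -0.662
outer loop
vertex 3.33 -2.986 -1.948
vertex 3.884 -2.163 -1.638
vertex 3.827 -3.161 -1.351
endloop
endfacet
facet normal -0.623 -0.719 0.308
outer loop
vertex 3.33 -2.986 -1.948
vertex 3.827 -3.161 -1.351
vertex 2.636 -1.757 -0.482
endloop
endfacet
facet normal 0.714 -0.231 -0.661
outer loop
vertex 3.827 -3.161 -1.351
vertex 3.884 -2.163 -1.638
vertex 4.357 -2.75 -0.922
endloop
endfacet
facet normal -0.154 -0.611 0.776
outer loop
vertex 3.827 -3.161 -1.351
vertex 4.357 -2.75 -0.922
vertex 2.636 -1.757 -0.482
endloop
endfacet
facet normal 0.713 -0.232 -0.662
outer loop
vertex 4.357 -2.75 -0.922
vertex 3.884 -2.163 -1.638
vertex 4.611 -1.996 -0.913
endloop
endfacet
facet normal 0.203 -0.080 0.976
outer loop
vertex 4.357 -2.75 -0.922
vertex 4.611 -1.996 -0.913
vertex 2.636 -1.757 -0.482
endloop
endfacet
facet normal 0.649 0.572 -0.501
outer loop
vertex -0.482 -0.384 -3.76
vertex -1.035 0.413 -3.566
vertex -0.283 -0.044 -3.113
endloop
endfacet
facet normal 0.402 -0.856 0.326
outer loop
vertex -0.482 -0.384 -3.76
vertex -0.283 -0.044 -3.113
vertex -2.425 -0.813 -2.494
endloop
endfacet
facet normal 0.649 0.573 -0.500
outer loop
vertex -0.283 -0.044 -3.113
vertex -1.035 0.413 -3.566
vertex -0.525 0.564 -2.731
endloop
endfacet
facet normal 0.380 -0.379 0.844
outer loop
vertex -0.283 -0.044 -3.113
vertex -0.525 0.564 -2.731
vertex -2.425 -0.813 -2.494
endloop
endfacet
facet normal 0.649 0.573 -0.500
outer loop
vertex -0.525 0.564 -2.731
vertex -1.035 0.413 -3.566
vertex -1.066 1.083 -2.838
endloop
endfacet
facet normal -0.014 0.188 0.982
outer loop
vertex -0.525 0.564 -2.731
vertex -1.066 1.083 -2.838
vertex -2.425 -0.813 -2.494
endloop
endfacet
facet normal 0.649 0.573 -0.500
outer loop
vertex -1.066 1.083 -2.838
vertex -1.035 0.413 -3.566
vertex -1.589 1.21 -3.371
endloop
endfacet
facet normal -0.548 0.513 0.660
outer loop
vertex -1.066 1.083 -2.838
vertex -1.589 1.21 -3.371
vertex -2.425 -0.813 -2.494
endloop
endfacet
facet normal 0.649 0.573 -0.501
outer loop
vertex -1.589 1.21 -3.371
vertex -1.035 0.413 -3.566
vertex -1.788 0.87 -4.018
endloop
endfacet
facet normal -0.912 0.406 0.067
outer loop
vertex -1.589 1.21 -3.371
vertex -1.788 0.87 -4.018
vertex -2.425 -0.813 -2.494
endloop
endfacet
facet normal 0.649 0.573 -0.501
outer loop
vertex -1.788 0.87 -4.018
vertex -1.035 0.413 -3.566
vertex -1.546 0.262 -4.4
endloop
endfacet
facet normal -0.890 -0.071 -0.451
outer loop
vertex -1.788 0.87 -4.018
vertex -1.546 0.262 -4.4
vertex -2.425 -0.813 -2.494
endloop
endfacet
facet normal 0.649 0.573 -0.501
outer loop
vertex -1.546 0.262 -4.4
vertex -1.035 0.413 -3.566
vertex -1.005 -0.257 -4.293
endloop
endfacet
facet normal -0.496 -0.638 -0.589
outer loop
vertex -1.546 0.262 -4.4
vertex -1.005 -0.257 -4.293
vertex -2.425 -0.813 -2.494
endloop
endfacet
facet normal 0.649 0.572 -0.501
outer loop
vertex -1.005 -0.257 -4.293
vertex -1.035 0.413 -3.566
vertex -0.482 -0.384 -3.76
endloop
endfacet
facet normal 0.038 -0.963 -0.267
outer loop
vertex -1.005 -0.257 -4.293
vertex -0.482 -0.384 -3.76
vertex -2.425 -0.813 -2.494
endloop
endfacet

endsolid


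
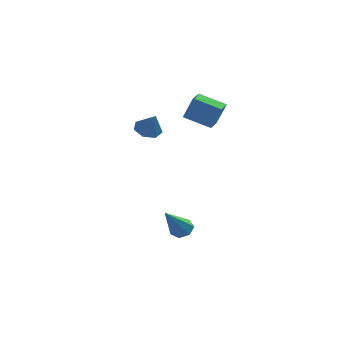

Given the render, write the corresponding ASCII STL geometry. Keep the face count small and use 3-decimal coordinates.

solid 
facet normal -0.919 0.145 0.365
outer loop
vertex -1.294 -0.688 3.47
vertex -1.157 0.211 3.457
vertex -1.792 -0.632 2.195
endloop
endfacet
facet normal -0.150 -0.989 0.015
outer loop
vertex -0.403 -0.851 1.643
vertex -1.294 -0.688 3.47
vertex -1.792 -0.632 2.195
endloop
endfacet
facet normal -0.919 0.146 0.365
outer loop
vertex -1.792 -0.632 2.195
vertex -1.157 0.211 3.457
vertex -1.655 0.268 2.181
endloop
endfacet
facet normal -0.363 0.041 -0.931
outer loop
vertex -1.655 0.268 2.181
vertex -0.403 -0.851 1.643
vertex -1.792 -0.632 2.195
endloop
endfacet
facet normal 0.363 -0.042 0.931
outer loop
vertex -1.294 -0.688 3.47
vertex 0.232 -0.008 2.905
vertex -1.157 0.211 3.457
endloop
endfacet
facet normal -0.151 -0.988 0.015
outer loop
vertex 0.095 -0.908 2.919
vertex -1.294 -0.688 3.47
vertex -0.403 -0.851 1.643
endloop
endfacet
facet normal 0.363 -0.041 0.931
outer loop
vertex 0.095 -0.908 2.919
vertex 0.232 -0.008 2.905
vertex -1.294 -0.688 3.47
endloop
endfacet
facet normal 0.150 0.989 -0.014
outer loop
vertex -1.157 0.211 3.457
vertex 0.232 -0.008 2.905
vertex -1.655 0.268 2.181
endloop
endfacet
facet normal -0.363 0.042 -0.931
outer loop
vertex -0.266 0.048 1.63
vertex -0.403 -0.851 1.643
vertex -1.655 0.268 2.181
endloop
endfacet
facet normal 0.150 0.988 -0.015
outer loop
vertex -1.655 0.268 2.181
vertex 0.232 -0.008 2.905
vertex -0.266 0.048 1.63
endloop
endfacet
facet normal 0.919 -0.145 -0.365
outer loop
vertex -0.266 0.048 1.63
vertex 0.095 -0.908 2.919
vertex -0.403 -0.851 1.643
endloop
endfacet
facet normal 0.919 -0.146 -0.365
outer loop
vertex 0.232 -0.008 2.905
vertex 0.095 -0.908 2.919
vertex -0.266 0.048 1.63
endloop
endfacet
facet normal 0.273 0.607 -0.746
outer loop
vertex -0.994 -3.686 -4.246
vertex -1.433 -3.271 -4.069
vertex -0.833 -3.311 -3.882
endloop
endfacet
facet normal 0.817 -0.542 0.197
outer loop
vertex -0.994 -3.686 -4.246
vertex -0.833 -3.311 -3.882
vertex -2.027 -4.589 -2.451
endloop
endfacet
facet normal 0.273 0.608 -0.745
outer loop
vertex -0.833 -3.311 -3.882
vertex -1.433 -3.271 -4.069
vertex -1.124 -2.906 -3.658
endloop
endfacet
facet normal 0.706 0.121 0.698
outer loop
vertex -0.833 -3.311 -3.882
vertex -1.124 -2.906 -3.658
vertex -2.027 -4.589 -2.451
endloop
endfacet
facet normal 0.274 0.607 -0.746
outer loop
vertex -1.124 -2.906 -3.658
vertex -1.433 -3.271 -4.069
vertex -1.648 -2.775 -3.744
endloop
endfacet
facet normal 0.011 0.579 0.815
outer loop
vertex -1.124 -2.906 -3.658
vertex -1.648 -2.775 -3.744
vertex -2.027 -4.589 -2.451
endloop
endfacet
facet normal 0.274 0.607 -0.746
outer loop
vertex -1.648 -2.775 -3.744
vertex -1.433 -3.271 -4.069
vertex -2.01 -3.018 -4.075
endloop
endfacet
facet normal -0.745 0.483 0.460
outer loop
vertex -1.648 -2.775 -3.744
vertex -2.01 -3.018 -4.075
vertex -2.027 -4.589 -2.451
endloop
endfacet
facet normal 0.274 0.607 -0.746
outer loop
vertex -2.01 -3.018 -4.075
vertex -1.433 -3.271 -4.069
vertex -1.938 -3.451 -4.401
endloop
endfacet
facet normal -0.991 -0.091 -0.098
outer loop
vertex -2.01 -3.018 -4.075
vertex -1.938 -3.451 -4.401
vertex -2.027 -4.589 -2.451
endloop
endfacet
facet normal 0.273 0.608 -0.745
outer loop
vertex -1.938 -3.451 -4.401
vertex -1.433 -3.271 -4.069
vertex -1.485 -3.748 -4.477
endloop
endfacet
facet normal -0.543 -0.714 -0.442
outer loop
vertex -1.938 -3.451 -4.401
vertex -1.485 -3.748 -4.477
vertex -2.027 -4.589 -2.451
endloop
endfacet
facet normal 0.274 0.608 -0.745
outer loop
vertex -1.485 -3.748 -4.477
vertex -1.433 -3.271 -4.069
vertex -0.994 -3.686 -4.246
endloop
endfacet
facet normal 0.261 -0.914 -0.310
outer loop
vertex -1.485 -3.748 -4.477
vertex -0.994 -3.686 -4.246
vertex -2.027 -4.589 -2.451
endloop
endfacet
facet normal -0.367 0.392 -0.844
outer loop
vertex -2.693 -1.178 1.346
vertex -3.371 -1.313 1.578
vertex -2.966 -0.715 1.68
endloop
endfacet
facet normal 0.900 0.313 0.302
outer loop
vertex -2.693 -1.178 1.346
vertex -2.966 -0.715 1.68
vertex -2.909 -1.807 2.642
endloop
endfacet
facet normal -0.366 0.392 -0.844
outer loop
vertex -2.966 -0.715 1.68
vertex -3.371 -1.313 1.578
vertex -3.545 -0.702 1.937
endloop
endfacet
facet normal 0.325 0.635 0.701
outer loop
vertex -2.966 -0.715 1.68
vertex -3.545 -0.702 1.937
vertex -2.909 -1.807 2.642
endloop
endfacet
facet normal -0.368 0.391 -0.844
outer loop
vertex -3.545 -0.702 1.937
vertex -3.371 -1.313 1.578
vertex -3.993 -1.15 1.925
endloop
endfacet
facet normal -0.365 0.342 0.866
outer loop
vertex -3.545 -0.702 1.937
vertex -3.993 -1.15 1.925
vertex -2.909 -1.807 2.642
endloop
endfacet
facet normal -0.368 0.392 -0.843
outer loop
vertex -3.993 -1.15 1.925
vertex -3.371 -1.313 1.578
vertex -3.973 -1.721 1.651
endloop
endfacet
facet normal -0.654 -0.346 0.673
outer loop
vertex -3.993 -1.15 1.925
vertex -3.973 -1.721 1.651
vertex -2.909 -1.807 2.642
endloop
endfacet
facet normal -0.367 0.390 -0.844
outer loop
vertex -3.973 -1.721 1.651
vertex -3.371 -1.313 1.578
vertex -3.499 -1.985 1.323
endloop
endfacet
facet normal -0.322 -0.909 0.266
outer loop
vertex -3.973 -1.721 1.651
vertex -3.499 -1.985 1.323
vertex -2.909 -1.807 2.642
endloop
endfacet
facet normal -0.368 0.390 -0.844
outer loop
vertex -3.499 -1.985 1.323
vertex -3.371 -1.313 1.578
vertex -2.93 -1.743 1.187
endloop
endfacet
facet normal 0.382 -0.923 -0.046
outer loop
vertex -3.499 -1.985 1.323
vertex -2.93 -1.743 1.187
vertex -2.909 -1.807 2.642
endloop
endfacet
facet normal -0.367 0.391 -0.844
outer loop
vertex -2.93 -1.743 1.187
vertex -3.371 -1.313 1.578
vertex -2.693 -1.178 1.346
endloop
endfacet
facet normal 0.925 -0.379 -0.030
outer loop
vertex -2.93 -1.743 1.187
vertex -2.693 -1.178 1.346
vertex -2.909 -1.807 2.642
endloop
endfacet

endsolid
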